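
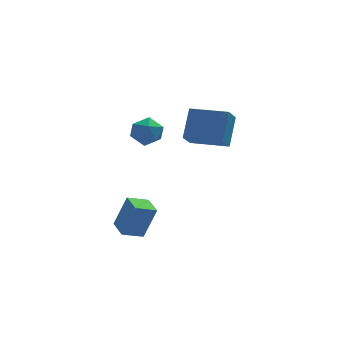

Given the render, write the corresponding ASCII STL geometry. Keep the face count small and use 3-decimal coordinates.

solid 
facet normal -0.878 0.476 -0.053
outer loop
vertex -1.142 -2.152 2.348
vertex -0.589 -0.969 3.809
vertex -0.601 -1.257 1.418
endloop
endfacet
facet normal -0.282 -0.604 -0.745
outer loop
vertex 1.269 -2.271 1.531
vertex -1.142 -2.152 2.348
vertex -0.601 -1.257 1.418
endloop
endfacet
facet normal -0.878 0.476 -0.053
outer loop
vertex -0.601 -1.257 1.418
vertex -0.589 -0.969 3.809
vertex -0.047 -0.074 2.879
endloop
endfacet
facet normal 0.387 0.639 -0.664
outer loop
vertex -0.047 -0.074 2.879
vertex 1.269 -2.271 1.531
vertex -0.601 -1.257 1.418
endloop
endfacet
facet normal -0.387 -0.640 0.664
outer loop
vertex -1.142 -2.152 2.348
vertex 1.281 -1.983 3.922
vertex -0.589 -0.969 3.809
endloop
endfacet
facet normal -0.282 -0.604 -0.746
outer loop
vertex 0.727 -3.166 2.461
vertex -1.142 -2.152 2.348
vertex 1.269 -2.271 1.531
endloop
endfacet
facet normal -0.387 -0.639 0.664
outer loop
vertex 0.727 -3.166 2.461
vertex 1.281 -1.983 3.922
vertex -1.142 -2.152 2.348
endloop
endfacet
facet normal 0.282 0.604 0.746
outer loop
vertex -0.589 -0.969 3.809
vertex 1.281 -1.983 3.922
vertex -0.047 -0.074 2.879
endloop
endfacet
facet normal 0.387 0.639 -0.664
outer loop
vertex 1.822 -1.088 2.992
vertex 1.269 -2.271 1.531
vertex -0.047 -0.074 2.879
endloop
endfacet
facet normal 0.283 0.604 0.745
outer loop
vertex -0.047 -0.074 2.879
vertex 1.281 -1.983 3.922
vertex 1.822 -1.088 2.992
endloop
endfacet
facet normal 0.878 -0.476 0.053
outer loop
vertex 1.822 -1.088 2.992
vertex 0.727 -3.166 2.461
vertex 1.269 -2.271 1.531
endloop
endfacet
facet normal 0.878 -0.476 0.053
outer loop
vertex 1.281 -1.983 3.922
vertex 0.727 -3.166 2.461
vertex 1.822 -1.088 2.992
endloop
endfacet
facet normal -0.912 -0.195 0.360
outer loop
vertex -3.837 -3.552 -1.777
vertex -4.079 -2.317 -1.722
vertex -4.56 -3.61 -3.641
endloop
endfacet
facet normal 0.192 -0.980 -0.044
outer loop
vertex -3.401 -3.363 -4.098
vertex -3.837 -3.552 -1.777
vertex -4.56 -3.61 -3.641
endloop
endfacet
facet normal -0.913 -0.194 0.360
outer loop
vertex -4.56 -3.61 -3.641
vertex -4.079 -2.317 -1.722
vertex -4.801 -2.375 -3.586
endloop
endfacet
facet normal -0.361 -0.029 -0.932
outer loop
vertex -4.801 -2.375 -3.586
vertex -3.401 -3.363 -4.098
vertex -4.56 -3.61 -3.641
endloop
endfacet
facet normal 0.361 0.029 0.932
outer loop
vertex -3.837 -3.552 -1.777
vertex -2.92 -2.07 -2.179
vertex -4.079 -2.317 -1.722
endloop
endfacet
facet normal 0.192 -0.980 -0.044
outer loop
vertex -2.679 -3.305 -2.234
vertex -3.837 -3.552 -1.777
vertex -3.401 -3.363 -4.098
endloop
endfacet
facet normal 0.362 0.029 0.932
outer loop
vertex -2.679 -3.305 -2.234
vertex -2.92 -2.07 -2.179
vertex -3.837 -3.552 -1.777
endloop
endfacet
facet normal -0.192 0.980 0.044
outer loop
vertex -4.079 -2.317 -1.722
vertex -2.92 -2.07 -2.179
vertex -4.801 -2.375 -3.586
endloop
endfacet
facet normal -0.362 -0.029 -0.932
outer loop
vertex -3.643 -2.128 -4.043
vertex -3.401 -3.363 -4.098
vertex -4.801 -2.375 -3.586
endloop
endfacet
facet normal -0.192 0.980 0.044
outer loop
vertex -4.801 -2.375 -3.586
vertex -2.92 -2.07 -2.179
vertex -3.643 -2.128 -4.043
endloop
endfacet
facet normal 0.913 0.195 -0.360
outer loop
vertex -3.643 -2.128 -4.043
vertex -2.679 -3.305 -2.234
vertex -3.401 -3.363 -4.098
endloop
endfacet
facet normal 0.913 0.194 -0.360
outer loop
vertex -2.92 -2.07 -2.179
vertex -2.679 -3.305 -2.234
vertex -3.643 -2.128 -4.043
endloop
endfacet
facet normal -0.844 0.503 0.189
outer loop
vertex -4.0 -3.168 3.334
vertex -3.889 -3.333 4.27
vertex -3.51 -2.548 3.874
endloop
endfacet
facet normal -0.521 0.756 -0.396
outer loop
vertex -4.0 -3.168 3.334
vertex -3.51 -2.548 3.874
vertex -3.19 -2.783 3.004
endloop
endfacet
facet normal -0.456 0.220 -0.862
outer loop
vertex -4.0 -3.168 3.334
vertex -3.19 -2.783 3.004
vertex -3.37 -3.712 2.862
endloop
endfacet
facet normal -0.739 -0.364 -0.567
outer loop
vertex -4.0 -3.168 3.334
vertex -3.37 -3.712 2.862
vertex -3.803 -4.051 3.645
endloop
endfacet
facet normal -0.978 -0.189 0.083
outer loop
vertex -4.0 -3.168 3.334
vertex -3.803 -4.051 3.645
vertex -3.889 -3.333 4.27
endloop
endfacet
facet normal 0.135 0.968 -0.212
outer loop
vertex -3.19 -2.783 3.004
vertex -3.51 -2.548 3.874
vertex -2.577 -2.709 3.735
endloop
endfacet
facet normal -0.388 0.558 0.734
outer loop
vertex -3.51 -2.548 3.874
vertex -3.889 -3.333 4.27
vertex -3.01 -3.048 4.518
endloop
endfacet
facet normal -0.604 -0.563 0.564
outer loop
vertex -3.889 -3.333 4.27
vertex -3.803 -4.051 3.645
vertex -3.19 -3.977 4.376
endloop
endfacet
facet normal -0.218 -0.846 -0.487
outer loop
vertex -3.803 -4.051 3.645
vertex -3.37 -3.712 2.862
vertex -2.87 -4.212 3.506
endloop
endfacet
facet normal 0.240 0.101 -0.966
outer loop
vertex -3.37 -3.712 2.862
vertex -3.19 -2.783 3.004
vertex -2.491 -3.427 3.11
endloop
endfacet
facet normal 0.739 0.364 0.567
outer loop
vertex -2.38 -3.592 4.046
vertex -2.577 -2.709 3.735
vertex -3.01 -3.048 4.518
endloop
endfacet
facet normal 0.456 -0.220 0.862
outer loop
vertex -2.38 -3.592 4.046
vertex -3.01 -3.048 4.518
vertex -3.19 -3.977 4.376
endloop
endfacet
facet normal 0.521 -0.756 0.396
outer loop
vertex -2.38 -3.592 4.046
vertex -3.19 -3.977 4.376
vertex -2.87 -4.212 3.506
endloop
endfacet
facet normal 0.844 -0.503 -0.189
outer loop
vertex -2.38 -3.592 4.046
vertex -2.87 -4.212 3.506
vertex -2.491 -3.427 3.11
endloop
endfacet
facet normal 0.978 0.189 -0.083
outer loop
vertex -2.38 -3.592 4.046
vertex -2.491 -3.427 3.11
vertex -2.577 -2.709 3.735
endloop
endfacet
facet normal 0.218 0.846 0.487
outer loop
vertex -3.01 -3.048 4.518
vertex -2.577 -2.709 3.735
vertex -3.51 -2.548 3.874
endloop
endfacet
facet normal -0.240 -0.101 0.966
outer loop
vertex -3.19 -3.977 4.376
vertex -3.01 -3.048 4.518
vertex -3.889 -3.333 4.27
endloop
endfacet
facet normal -0.135 -0.968 0.212
outer loop
vertex -2.87 -4.212 3.506
vertex -3.19 -3.977 4.376
vertex -3.803 -4.051 3.645
endloop
endfacet
facet normal 0.388 -0.558 -0.734
outer loop
vertex -2.491 -3.427 3.11
vertex -2.87 -4.212 3.506
vertex -3.37 -3.712 2.862
endloop
endfacet
facet normal 0.604 0.563 -0.564
outer loop
vertex -2.577 -2.709 3.735
vertex -2.491 -3.427 3.11
vertex -3.19 -2.783 3.004
endloop
endfacet

endsolid


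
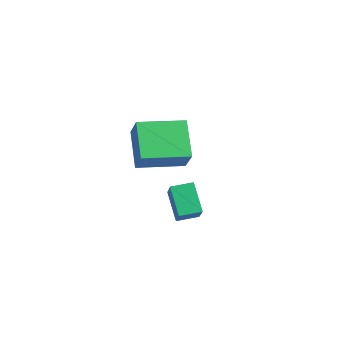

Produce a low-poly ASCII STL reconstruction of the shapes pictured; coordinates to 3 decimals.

solid 
facet normal -0.701 0.203 0.684
outer loop
vertex -0.56 0.947 -0.376
vertex -0.249 1.711 -0.284
vertex -1.361 1.388 -1.328
endloop
endfacet
facet normal -0.375 -0.920 -0.110
outer loop
vertex -0.471 1.129 -2.196
vertex -0.56 0.947 -0.376
vertex -1.361 1.388 -1.328
endloop
endfacet
facet normal -0.701 0.203 0.684
outer loop
vertex -1.361 1.388 -1.328
vertex -0.249 1.711 -0.284
vertex -1.05 2.152 -1.236
endloop
endfacet
facet normal -0.607 0.334 -0.722
outer loop
vertex -1.05 2.152 -1.236
vertex -0.471 1.129 -2.196
vertex -1.361 1.388 -1.328
endloop
endfacet
facet normal 0.607 -0.334 0.722
outer loop
vertex -0.56 0.947 -0.376
vertex 0.641 1.452 -1.152
vertex -0.249 1.711 -0.284
endloop
endfacet
facet normal -0.375 -0.920 -0.110
outer loop
vertex 0.33 0.688 -1.244
vertex -0.56 0.947 -0.376
vertex -0.471 1.129 -2.196
endloop
endfacet
facet normal 0.607 -0.334 0.722
outer loop
vertex 0.33 0.688 -1.244
vertex 0.641 1.452 -1.152
vertex -0.56 0.947 -0.376
endloop
endfacet
facet normal 0.375 0.920 0.110
outer loop
vertex -0.249 1.711 -0.284
vertex 0.641 1.452 -1.152
vertex -1.05 2.152 -1.236
endloop
endfacet
facet normal -0.607 0.334 -0.722
outer loop
vertex -0.16 1.893 -2.104
vertex -0.471 1.129 -2.196
vertex -1.05 2.152 -1.236
endloop
endfacet
facet normal 0.375 0.920 0.110
outer loop
vertex -1.05 2.152 -1.236
vertex 0.641 1.452 -1.152
vertex -0.16 1.893 -2.104
endloop
endfacet
facet normal 0.701 -0.203 -0.684
outer loop
vertex -0.16 1.893 -2.104
vertex 0.33 0.688 -1.244
vertex -0.471 1.129 -2.196
endloop
endfacet
facet normal 0.701 -0.203 -0.684
outer loop
vertex 0.641 1.452 -1.152
vertex 0.33 0.688 -1.244
vertex -0.16 1.893 -2.104
endloop
endfacet
facet normal -0.717 0.367 0.593
outer loop
vertex -4.573 2.251 0.221
vertex -3.827 3.948 0.071
vertex -5.298 2.48 -0.797
endloop
endfacet
facet normal -0.401 -0.912 0.080
outer loop
vertex -4.073 1.852 -1.811
vertex -4.573 2.251 0.221
vertex -5.298 2.48 -0.797
endloop
endfacet
facet normal -0.717 0.367 0.593
outer loop
vertex -5.298 2.48 -0.797
vertex -3.827 3.948 0.071
vertex -4.551 4.177 -0.946
endloop
endfacet
facet normal -0.570 0.181 -0.801
outer loop
vertex -4.551 4.177 -0.946
vertex -4.073 1.852 -1.811
vertex -5.298 2.48 -0.797
endloop
endfacet
facet normal 0.571 -0.180 0.801
outer loop
vertex -4.573 2.251 0.221
vertex -2.602 3.32 -0.943
vertex -3.827 3.948 0.071
endloop
endfacet
facet normal -0.401 -0.912 0.080
outer loop
vertex -3.349 1.623 -0.794
vertex -4.573 2.251 0.221
vertex -4.073 1.852 -1.811
endloop
endfacet
facet normal 0.571 -0.181 0.801
outer loop
vertex -3.349 1.623 -0.794
vertex -2.602 3.32 -0.943
vertex -4.573 2.251 0.221
endloop
endfacet
facet normal 0.401 0.912 -0.080
outer loop
vertex -3.827 3.948 0.071
vertex -2.602 3.32 -0.943
vertex -4.551 4.177 -0.946
endloop
endfacet
facet normal -0.571 0.180 -0.801
outer loop
vertex -3.327 3.549 -1.961
vertex -4.073 1.852 -1.811
vertex -4.551 4.177 -0.946
endloop
endfacet
facet normal 0.401 0.912 -0.081
outer loop
vertex -4.551 4.177 -0.946
vertex -2.602 3.32 -0.943
vertex -3.327 3.549 -1.961
endloop
endfacet
facet normal 0.717 -0.367 -0.593
outer loop
vertex -3.327 3.549 -1.961
vertex -3.349 1.623 -0.794
vertex -4.073 1.852 -1.811
endloop
endfacet
facet normal 0.717 -0.367 -0.593
outer loop
vertex -2.602 3.32 -0.943
vertex -3.349 1.623 -0.794
vertex -3.327 3.549 -1.961
endloop
endfacet

endsolid


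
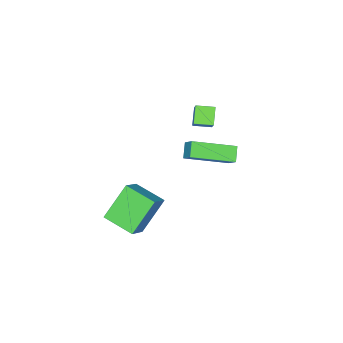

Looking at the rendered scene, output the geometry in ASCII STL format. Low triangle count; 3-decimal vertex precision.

solid 
facet normal -0.658 0.682 -0.320
outer loop
vertex -2.745 1.649 1.117
vertex -2.489 2.182 1.727
vertex -2.179 1.957 0.61
endloop
endfacet
facet normal -0.302 -0.627 -0.718
outer loop
vertex -0.771 0.498 1.293
vertex -2.745 1.649 1.117
vertex -2.179 1.957 0.61
endloop
endfacet
facet normal -0.658 0.682 -0.320
outer loop
vertex -2.179 1.957 0.61
vertex -2.489 2.182 1.727
vertex -1.923 2.49 1.22
endloop
endfacet
facet normal 0.690 0.376 -0.618
outer loop
vertex -1.923 2.49 1.22
vertex -0.771 0.498 1.293
vertex -2.179 1.957 0.61
endloop
endfacet
facet normal -0.690 -0.376 0.618
outer loop
vertex -2.745 1.649 1.117
vertex -1.081 0.723 2.41
vertex -2.489 2.182 1.727
endloop
endfacet
facet normal -0.302 -0.627 -0.718
outer loop
vertex -1.337 0.19 1.8
vertex -2.745 1.649 1.117
vertex -0.771 0.498 1.293
endloop
endfacet
facet normal -0.690 -0.376 0.618
outer loop
vertex -1.337 0.19 1.8
vertex -1.081 0.723 2.41
vertex -2.745 1.649 1.117
endloop
endfacet
facet normal 0.302 0.627 0.718
outer loop
vertex -2.489 2.182 1.727
vertex -1.081 0.723 2.41
vertex -1.923 2.49 1.22
endloop
endfacet
facet normal 0.690 0.376 -0.618
outer loop
vertex -0.515 1.031 1.903
vertex -0.771 0.498 1.293
vertex -1.923 2.49 1.22
endloop
endfacet
facet normal 0.302 0.627 0.718
outer loop
vertex -1.923 2.49 1.22
vertex -1.081 0.723 2.41
vertex -0.515 1.031 1.903
endloop
endfacet
facet normal 0.658 -0.682 0.320
outer loop
vertex -0.515 1.031 1.903
vertex -1.337 0.19 1.8
vertex -0.771 0.498 1.293
endloop
endfacet
facet normal 0.658 -0.682 0.320
outer loop
vertex -1.081 0.723 2.41
vertex -1.337 0.19 1.8
vertex -0.515 1.031 1.903
endloop
endfacet
facet normal -0.538 -0.406 -0.739
outer loop
vertex -2.532 -0.151 3.165
vertex -2.987 0.575 3.098
vertex -1.922 0.174 2.542
endloop
endfacet
facet normal 0.530 -0.845 0.078
outer loop
vertex -0.873 0.965 3.982
vertex -2.532 -0.151 3.165
vertex -1.922 0.174 2.542
endloop
endfacet
facet normal -0.538 -0.406 -0.738
outer loop
vertex -1.922 0.174 2.542
vertex -2.987 0.575 3.098
vertex -2.378 0.9 2.475
endloop
endfacet
facet normal 0.655 0.350 -0.670
outer loop
vertex -2.378 0.9 2.475
vertex -0.873 0.965 3.982
vertex -1.922 0.174 2.542
endloop
endfacet
facet normal -0.656 -0.349 0.669
outer loop
vertex -2.532 -0.151 3.165
vertex -1.938 1.366 4.538
vertex -2.987 0.575 3.098
endloop
endfacet
facet normal 0.530 -0.844 0.077
outer loop
vertex -1.482 0.64 4.605
vertex -2.532 -0.151 3.165
vertex -0.873 0.965 3.982
endloop
endfacet
facet normal -0.655 -0.350 0.670
outer loop
vertex -1.482 0.64 4.605
vertex -1.938 1.366 4.538
vertex -2.532 -0.151 3.165
endloop
endfacet
facet normal -0.530 0.844 -0.078
outer loop
vertex -2.987 0.575 3.098
vertex -1.938 1.366 4.538
vertex -2.378 0.9 2.475
endloop
endfacet
facet normal 0.656 0.349 -0.670
outer loop
vertex -1.328 1.691 3.915
vertex -0.873 0.965 3.982
vertex -2.378 0.9 2.475
endloop
endfacet
facet normal -0.530 0.845 -0.078
outer loop
vertex -2.378 0.9 2.475
vertex -1.938 1.366 4.538
vertex -1.328 1.691 3.915
endloop
endfacet
facet normal 0.539 0.406 0.738
outer loop
vertex -1.328 1.691 3.915
vertex -1.482 0.64 4.605
vertex -0.873 0.965 3.982
endloop
endfacet
facet normal 0.538 0.406 0.739
outer loop
vertex -1.938 1.366 4.538
vertex -1.482 0.64 4.605
vertex -1.328 1.691 3.915
endloop
endfacet
facet normal -0.672 0.145 0.726
outer loop
vertex 2.948 0.136 2.285
vertex 2.923 1.602 1.969
vertex 1.948 -0.072 1.402
endloop
endfacet
facet normal 0.017 -0.977 0.211
outer loop
vertex 3.197 -0.342 0.051
vertex 2.948 0.136 2.285
vertex 1.948 -0.072 1.402
endloop
endfacet
facet normal -0.672 0.145 0.726
outer loop
vertex 1.948 -0.072 1.402
vertex 2.923 1.602 1.969
vertex 1.923 1.394 1.086
endloop
endfacet
facet normal -0.741 -0.154 -0.654
outer loop
vertex 1.923 1.394 1.086
vertex 3.197 -0.342 0.051
vertex 1.948 -0.072 1.402
endloop
endfacet
facet normal 0.741 0.154 0.654
outer loop
vertex 2.948 0.136 2.285
vertex 4.172 1.332 0.618
vertex 2.923 1.602 1.969
endloop
endfacet
facet normal 0.017 -0.977 0.211
outer loop
vertex 4.197 -0.134 0.934
vertex 2.948 0.136 2.285
vertex 3.197 -0.342 0.051
endloop
endfacet
facet normal 0.741 0.154 0.654
outer loop
vertex 4.197 -0.134 0.934
vertex 4.172 1.332 0.618
vertex 2.948 0.136 2.285
endloop
endfacet
facet normal -0.017 0.977 -0.211
outer loop
vertex 2.923 1.602 1.969
vertex 4.172 1.332 0.618
vertex 1.923 1.394 1.086
endloop
endfacet
facet normal -0.741 -0.154 -0.654
outer loop
vertex 3.172 1.124 -0.265
vertex 3.197 -0.342 0.051
vertex 1.923 1.394 1.086
endloop
endfacet
facet normal -0.017 0.977 -0.211
outer loop
vertex 1.923 1.394 1.086
vertex 4.172 1.332 0.618
vertex 3.172 1.124 -0.265
endloop
endfacet
facet normal 0.672 -0.145 -0.726
outer loop
vertex 3.172 1.124 -0.265
vertex 4.197 -0.134 0.934
vertex 3.197 -0.342 0.051
endloop
endfacet
facet normal 0.672 -0.145 -0.726
outer loop
vertex 4.172 1.332 0.618
vertex 4.197 -0.134 0.934
vertex 3.172 1.124 -0.265
endloop
endfacet

endsolid


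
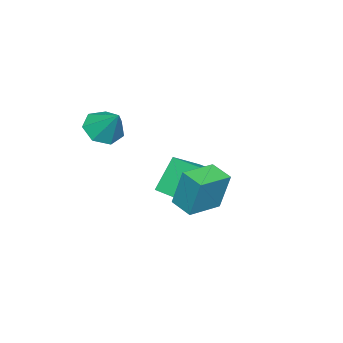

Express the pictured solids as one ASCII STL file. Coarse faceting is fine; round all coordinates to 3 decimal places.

solid 
facet normal -0.936 0.338 -0.092
outer loop
vertex 2.231 2.483 2.825
vertex 2.603 3.444 2.573
vertex 2.236 2.025 1.084
endloop
endfacet
facet normal -0.351 -0.906 0.237
outer loop
vertex 3.697 1.496 1.227
vertex 2.231 2.483 2.825
vertex 2.236 2.025 1.084
endloop
endfacet
facet normal -0.936 0.339 -0.092
outer loop
vertex 2.236 2.025 1.084
vertex 2.603 3.444 2.573
vertex 2.608 2.985 0.832
endloop
endfacet
facet normal 0.002 -0.255 -0.967
outer loop
vertex 2.608 2.985 0.832
vertex 3.697 1.496 1.227
vertex 2.236 2.025 1.084
endloop
endfacet
facet normal -0.002 0.255 0.967
outer loop
vertex 2.231 2.483 2.825
vertex 4.064 2.915 2.716
vertex 2.603 3.444 2.573
endloop
endfacet
facet normal -0.351 -0.906 0.238
outer loop
vertex 3.692 1.955 2.968
vertex 2.231 2.483 2.825
vertex 3.697 1.496 1.227
endloop
endfacet
facet normal -0.003 0.255 0.967
outer loop
vertex 3.692 1.955 2.968
vertex 4.064 2.915 2.716
vertex 2.231 2.483 2.825
endloop
endfacet
facet normal 0.351 0.906 -0.238
outer loop
vertex 2.603 3.444 2.573
vertex 4.064 2.915 2.716
vertex 2.608 2.985 0.832
endloop
endfacet
facet normal 0.003 -0.255 -0.967
outer loop
vertex 4.069 2.457 0.975
vertex 3.697 1.496 1.227
vertex 2.608 2.985 0.832
endloop
endfacet
facet normal 0.351 0.906 -0.237
outer loop
vertex 2.608 2.985 0.832
vertex 4.064 2.915 2.716
vertex 4.069 2.457 0.975
endloop
endfacet
facet normal 0.936 -0.338 0.092
outer loop
vertex 4.069 2.457 0.975
vertex 3.692 1.955 2.968
vertex 3.697 1.496 1.227
endloop
endfacet
facet normal 0.936 -0.339 0.092
outer loop
vertex 4.064 2.915 2.716
vertex 3.692 1.955 2.968
vertex 4.069 2.457 0.975
endloop
endfacet
facet normal -0.541 0.163 0.825
outer loop
vertex -0.901 -0.916 0.794
vertex -0.523 0.597 0.743
vertex -2.568 -0.538 -0.374
endloop
endfacet
facet normal -0.243 -0.970 0.033
outer loop
vertex -1.577 -0.837 -1.883
vertex -0.901 -0.916 0.794
vertex -2.568 -0.538 -0.374
endloop
endfacet
facet normal -0.541 0.163 0.825
outer loop
vertex -2.568 -0.538 -0.374
vertex -0.523 0.597 0.743
vertex -2.189 0.974 -0.425
endloop
endfacet
facet normal -0.805 0.183 -0.565
outer loop
vertex -2.189 0.974 -0.425
vertex -1.577 -0.837 -1.883
vertex -2.568 -0.538 -0.374
endloop
endfacet
facet normal 0.805 -0.182 0.565
outer loop
vertex -0.901 -0.916 0.794
vertex 0.468 0.298 -0.766
vertex -0.523 0.597 0.743
endloop
endfacet
facet normal -0.242 -0.970 0.033
outer loop
vertex 0.089 -1.214 -0.715
vertex -0.901 -0.916 0.794
vertex -1.577 -0.837 -1.883
endloop
endfacet
facet normal 0.805 -0.183 0.564
outer loop
vertex 0.089 -1.214 -0.715
vertex 0.468 0.298 -0.766
vertex -0.901 -0.916 0.794
endloop
endfacet
facet normal 0.242 0.970 -0.033
outer loop
vertex -0.523 0.597 0.743
vertex 0.468 0.298 -0.766
vertex -2.189 0.974 -0.425
endloop
endfacet
facet normal -0.805 0.182 -0.564
outer loop
vertex -1.199 0.676 -1.934
vertex -1.577 -0.837 -1.883
vertex -2.189 0.974 -0.425
endloop
endfacet
facet normal 0.243 0.970 -0.032
outer loop
vertex -2.189 0.974 -0.425
vertex 0.468 0.298 -0.766
vertex -1.199 0.676 -1.934
endloop
endfacet
facet normal 0.541 -0.163 -0.825
outer loop
vertex -1.199 0.676 -1.934
vertex 0.089 -1.214 -0.715
vertex -1.577 -0.837 -1.883
endloop
endfacet
facet normal 0.541 -0.163 -0.825
outer loop
vertex 0.468 0.298 -0.766
vertex 0.089 -1.214 -0.715
vertex -1.199 0.676 -1.934
endloop
endfacet
facet normal -0.282 -0.620 -0.732
outer loop
vertex 2.574 -3.096 3.647
vertex 1.891 -2.521 3.423
vertex 2.754 -2.538 3.105
endloop
endfacet
facet normal 0.955 -0.022 0.295
outer loop
vertex 2.574 -3.096 3.647
vertex 2.754 -2.538 3.105
vertex 2.329 -1.559 4.557
endloop
endfacet
facet normal -0.282 -0.621 -0.732
outer loop
vertex 2.754 -2.538 3.105
vertex 1.891 -2.521 3.423
vertex 2.285 -1.968 2.802
endloop
endfacet
facet normal 0.802 0.577 -0.155
outer loop
vertex 2.754 -2.538 3.105
vertex 2.285 -1.968 2.802
vertex 2.329 -1.559 4.557
endloop
endfacet
facet normal -0.282 -0.620 -0.732
outer loop
vertex 2.285 -1.968 2.802
vertex 1.891 -2.521 3.423
vertex 1.519 -1.814 2.967
endloop
endfacet
facet normal 0.144 0.963 -0.228
outer loop
vertex 2.285 -1.968 2.802
vertex 1.519 -1.814 2.967
vertex 2.329 -1.559 4.557
endloop
endfacet
facet normal -0.283 -0.621 -0.732
outer loop
vertex 1.519 -1.814 2.967
vertex 1.891 -2.521 3.423
vertex 1.034 -2.192 3.475
endloop
endfacet
facet normal -0.521 0.844 0.130
outer loop
vertex 1.519 -1.814 2.967
vertex 1.034 -2.192 3.475
vertex 2.329 -1.559 4.557
endloop
endfacet
facet normal -0.283 -0.620 -0.732
outer loop
vertex 1.034 -2.192 3.475
vertex 1.891 -2.521 3.423
vertex 1.194 -2.818 3.944
endloop
endfacet
facet normal -0.694 0.309 0.650
outer loop
vertex 1.034 -2.192 3.475
vertex 1.194 -2.818 3.944
vertex 2.329 -1.559 4.557
endloop
endfacet
facet normal -0.282 -0.621 -0.731
outer loop
vertex 1.194 -2.818 3.944
vertex 1.891 -2.521 3.423
vertex 1.879 -3.22 4.021
endloop
endfacet
facet normal -0.245 -0.237 0.940
outer loop
vertex 1.194 -2.818 3.944
vertex 1.879 -3.22 4.021
vertex 2.329 -1.559 4.557
endloop
endfacet
facet normal -0.283 -0.621 -0.731
outer loop
vertex 1.879 -3.22 4.021
vertex 1.891 -2.521 3.423
vertex 2.574 -3.096 3.647
endloop
endfacet
facet normal 0.490 -0.385 0.782
outer loop
vertex 1.879 -3.22 4.021
vertex 2.574 -3.096 3.647
vertex 2.329 -1.559 4.557
endloop
endfacet

endsolid


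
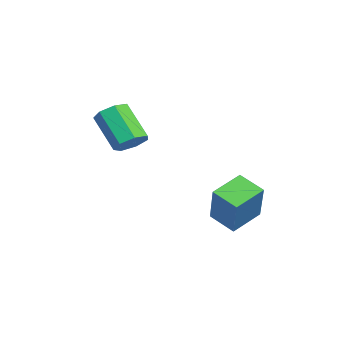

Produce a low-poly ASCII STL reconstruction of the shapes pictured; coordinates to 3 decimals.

solid 
facet normal -0.547 -0.025 -0.837
outer loop
vertex 0.17 2.397 -0.463
vertex -0.576 3.302 -0.002
vertex 0.797 3.134 -0.895
endloop
endfacet
facet normal 0.592 -0.718 -0.366
outer loop
vertex 1.776 3.178 0.602
vertex 0.17 2.397 -0.463
vertex 0.797 3.134 -0.895
endloop
endfacet
facet normal -0.547 -0.025 -0.837
outer loop
vertex 0.797 3.134 -0.895
vertex -0.576 3.302 -0.002
vertex 0.051 4.039 -0.434
endloop
endfacet
facet normal 0.592 0.695 -0.407
outer loop
vertex 0.051 4.039 -0.434
vertex 1.776 3.178 0.602
vertex 0.797 3.134 -0.895
endloop
endfacet
facet normal -0.592 -0.695 0.407
outer loop
vertex 0.17 2.397 -0.463
vertex 0.403 3.346 1.495
vertex -0.576 3.302 -0.002
endloop
endfacet
facet normal 0.592 -0.718 -0.366
outer loop
vertex 1.149 2.441 1.034
vertex 0.17 2.397 -0.463
vertex 1.776 3.178 0.602
endloop
endfacet
facet normal -0.592 -0.695 0.407
outer loop
vertex 1.149 2.441 1.034
vertex 0.403 3.346 1.495
vertex 0.17 2.397 -0.463
endloop
endfacet
facet normal -0.592 0.718 0.366
outer loop
vertex -0.576 3.302 -0.002
vertex 0.403 3.346 1.495
vertex 0.051 4.039 -0.434
endloop
endfacet
facet normal 0.592 0.695 -0.407
outer loop
vertex 1.03 4.083 1.063
vertex 1.776 3.178 0.602
vertex 0.051 4.039 -0.434
endloop
endfacet
facet normal -0.592 0.718 0.366
outer loop
vertex 0.051 4.039 -0.434
vertex 0.403 3.346 1.495
vertex 1.03 4.083 1.063
endloop
endfacet
facet normal 0.547 0.025 0.837
outer loop
vertex 1.03 4.083 1.063
vertex 1.149 2.441 1.034
vertex 1.776 3.178 0.602
endloop
endfacet
facet normal 0.547 0.025 0.837
outer loop
vertex 0.403 3.346 1.495
vertex 1.149 2.441 1.034
vertex 1.03 4.083 1.063
endloop
endfacet
facet normal 0.548 0.424 -0.721
outer loop
vertex -1.791 -0.054 2.39
vertex -2.28 -0.173 1.948
vertex -2.189 0.367 2.335
endloop
endfacet
facet normal 0.482 0.545 0.686
outer loop
vertex -1.791 -0.054 2.39
vertex -2.189 0.367 2.335
vertex -2.69 -0.748 3.573
endloop
endfacet
facet normal 0.482 0.545 0.686
outer loop
vertex -2.69 -0.748 3.573
vertex -2.189 0.367 2.335
vertex -3.088 -0.327 3.518
endloop
endfacet
facet normal -0.547 -0.423 0.722
outer loop
vertex -2.69 -0.748 3.573
vertex -3.088 -0.327 3.518
vertex -3.18 -0.867 3.132
endloop
endfacet
facet normal 0.549 0.424 -0.720
outer loop
vertex -2.189 0.367 2.335
vertex -2.28 -0.173 1.948
vertex -2.655 0.381 1.988
endloop
endfacet
facet normal -0.235 0.906 0.353
outer loop
vertex -2.189 0.367 2.335
vertex -2.655 0.381 1.988
vertex -3.088 -0.327 3.518
endloop
endfacet
facet normal -0.235 0.906 0.353
outer loop
vertex -3.088 -0.327 3.518
vertex -2.655 0.381 1.988
vertex -3.555 -0.313 3.171
endloop
endfacet
facet normal -0.549 -0.422 0.722
outer loop
vertex -3.088 -0.327 3.518
vertex -3.555 -0.313 3.171
vertex -3.18 -0.867 3.132
endloop
endfacet
facet normal 0.547 0.423 -0.722
outer loop
vertex -2.655 0.381 1.988
vertex -2.28 -0.173 1.948
vertex -2.84 -0.022 1.612
endloop
endfacet
facet normal -0.773 0.584 -0.246
outer loop
vertex -2.655 0.381 1.988
vertex -2.84 -0.022 1.612
vertex -3.555 -0.313 3.171
endloop
endfacet
facet normal -0.774 0.583 -0.246
outer loop
vertex -3.555 -0.313 3.171
vertex -2.84 -0.022 1.612
vertex -3.739 -0.716 2.795
endloop
endfacet
facet normal -0.549 -0.422 0.721
outer loop
vertex -3.555 -0.313 3.171
vertex -3.739 -0.716 2.795
vertex -3.18 -0.867 3.132
endloop
endfacet
facet normal 0.547 0.423 -0.722
outer loop
vertex -2.84 -0.022 1.612
vertex -2.28 -0.173 1.948
vertex -2.603 -0.539 1.489
endloop
endfacet
facet normal -0.730 -0.178 -0.659
outer loop
vertex -2.84 -0.022 1.612
vertex -2.603 -0.539 1.489
vertex -3.739 -0.716 2.795
endloop
endfacet
facet normal -0.730 -0.178 -0.659
outer loop
vertex -3.739 -0.716 2.795
vertex -2.603 -0.539 1.489
vertex -3.502 -1.233 2.672
endloop
endfacet
facet normal -0.549 -0.423 0.721
outer loop
vertex -3.739 -0.716 2.795
vertex -3.502 -1.233 2.672
vertex -3.18 -0.867 3.132
endloop
endfacet
facet normal 0.548 0.422 -0.722
outer loop
vertex -2.603 -0.539 1.489
vertex -2.28 -0.173 1.948
vertex -2.123 -0.78 1.712
endloop
endfacet
facet normal -0.137 -0.806 -0.576
outer loop
vertex -2.603 -0.539 1.489
vertex -2.123 -0.78 1.712
vertex -3.502 -1.233 2.672
endloop
endfacet
facet normal -0.137 -0.806 -0.576
outer loop
vertex -3.502 -1.233 2.672
vertex -2.123 -0.78 1.712
vertex -3.022 -1.474 2.895
endloop
endfacet
facet normal -0.548 -0.424 0.721
outer loop
vertex -3.502 -1.233 2.672
vertex -3.022 -1.474 2.895
vertex -3.18 -0.867 3.132
endloop
endfacet
facet normal 0.549 0.422 -0.721
outer loop
vertex -2.123 -0.78 1.712
vertex -2.28 -0.173 1.948
vertex -1.762 -0.564 2.113
endloop
endfacet
facet normal 0.560 -0.826 -0.059
outer loop
vertex -2.123 -0.78 1.712
vertex -1.762 -0.564 2.113
vertex -3.022 -1.474 2.895
endloop
endfacet
facet normal 0.560 -0.826 -0.059
outer loop
vertex -3.022 -1.474 2.895
vertex -1.762 -0.564 2.113
vertex -2.661 -1.258 3.296
endloop
endfacet
facet normal -0.547 -0.424 0.721
outer loop
vertex -3.022 -1.474 2.895
vertex -2.661 -1.258 3.296
vertex -3.18 -0.867 3.132
endloop
endfacet
facet normal 0.549 0.423 -0.721
outer loop
vertex -1.762 -0.564 2.113
vertex -2.28 -0.173 1.948
vertex -1.791 -0.054 2.39
endloop
endfacet
facet normal 0.835 -0.225 0.502
outer loop
vertex -1.762 -0.564 2.113
vertex -1.791 -0.054 2.39
vertex -2.661 -1.258 3.296
endloop
endfacet
facet normal 0.835 -0.225 0.502
outer loop
vertex -2.661 -1.258 3.296
vertex -1.791 -0.054 2.39
vertex -2.69 -0.748 3.573
endloop
endfacet
facet normal -0.547 -0.423 0.722
outer loop
vertex -2.661 -1.258 3.296
vertex -2.69 -0.748 3.573
vertex -3.18 -0.867 3.132
endloop
endfacet

endsolid


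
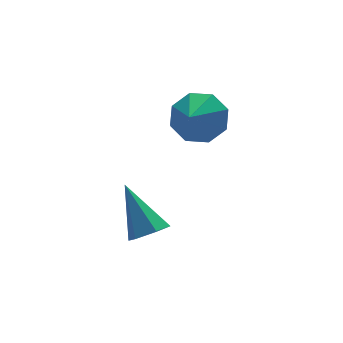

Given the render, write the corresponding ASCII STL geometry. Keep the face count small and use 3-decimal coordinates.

solid 
facet normal 0.092 -0.685 -0.722
outer loop
vertex 0.927 -3.851 -0.555
vertex 0.283 -4.152 -0.351
vertex 0.296 -3.615 -0.859
endloop
endfacet
facet normal 0.462 0.829 -0.315
outer loop
vertex 0.927 -3.851 -0.555
vertex 0.296 -3.615 -0.859
vertex 0.097 -2.748 1.131
endloop
endfacet
facet normal 0.090 -0.686 -0.722
outer loop
vertex 0.296 -3.615 -0.859
vertex 0.283 -4.152 -0.351
vertex -0.349 -3.916 -0.654
endloop
endfacet
facet normal -0.488 0.781 -0.389
outer loop
vertex 0.296 -3.615 -0.859
vertex -0.349 -3.916 -0.654
vertex 0.097 -2.748 1.131
endloop
endfacet
facet normal 0.090 -0.685 -0.722
outer loop
vertex -0.349 -3.916 -0.654
vertex 0.283 -4.152 -0.351
vertex -0.361 -4.453 -0.146
endloop
endfacet
facet normal -0.977 0.156 0.142
outer loop
vertex -0.349 -3.916 -0.654
vertex -0.361 -4.453 -0.146
vertex 0.097 -2.748 1.131
endloop
endfacet
facet normal 0.090 -0.686 -0.722
outer loop
vertex -0.361 -4.453 -0.146
vertex 0.283 -4.152 -0.351
vertex 0.271 -4.69 0.158
endloop
endfacet
facet normal -0.516 -0.420 0.746
outer loop
vertex -0.361 -4.453 -0.146
vertex 0.271 -4.69 0.158
vertex 0.097 -2.748 1.131
endloop
endfacet
facet normal 0.090 -0.686 -0.722
outer loop
vertex 0.271 -4.69 0.158
vertex 0.283 -4.152 -0.351
vertex 0.915 -4.389 -0.047
endloop
endfacet
facet normal 0.435 -0.372 0.820
outer loop
vertex 0.271 -4.69 0.158
vertex 0.915 -4.389 -0.047
vertex 0.097 -2.748 1.131
endloop
endfacet
facet normal 0.091 -0.685 -0.723
outer loop
vertex 0.915 -4.389 -0.047
vertex 0.283 -4.152 -0.351
vertex 0.927 -3.851 -0.555
endloop
endfacet
facet normal 0.923 0.253 0.289
outer loop
vertex 0.915 -4.389 -0.047
vertex 0.927 -3.851 -0.555
vertex 0.097 -2.748 1.131
endloop
endfacet
facet normal 0.585 0.564 -0.583
outer loop
vertex 4.899 0.238 2.029
vertex 4.257 0.022 1.175
vertex 4.282 0.793 1.946
endloop
endfacet
facet normal -0.091 0.047 0.995
outer loop
vertex 4.899 0.238 2.029
vertex 4.282 0.793 1.946
vertex 3.483 -0.722 1.945
endloop
endfacet
facet normal 0.585 0.564 -0.583
outer loop
vertex 4.282 0.793 1.946
vertex 4.257 0.022 1.175
vertex 3.65 0.896 1.411
endloop
endfacet
facet normal -0.585 0.308 0.750
outer loop
vertex 4.282 0.793 1.946
vertex 3.65 0.896 1.411
vertex 3.483 -0.722 1.945
endloop
endfacet
facet normal 0.585 0.564 -0.583
outer loop
vertex 3.65 0.896 1.411
vertex 4.257 0.022 1.175
vertex 3.373 0.488 0.738
endloop
endfacet
facet normal -0.943 0.188 0.274
outer loop
vertex 3.65 0.896 1.411
vertex 3.373 0.488 0.738
vertex 3.483 -0.722 1.945
endloop
endfacet
facet normal 0.585 0.563 -0.583
outer loop
vertex 3.373 0.488 0.738
vertex 4.257 0.022 1.175
vertex 3.614 -0.194 0.321
endloop
endfacet
facet normal -0.957 -0.243 -0.156
outer loop
vertex 3.373 0.488 0.738
vertex 3.614 -0.194 0.321
vertex 3.483 -0.722 1.945
endloop
endfacet
facet normal 0.586 0.563 -0.583
outer loop
vertex 3.614 -0.194 0.321
vertex 4.257 0.022 1.175
vertex 4.231 -0.749 0.405
endloop
endfacet
facet normal -0.619 -0.731 -0.288
outer loop
vertex 3.614 -0.194 0.321
vertex 4.231 -0.749 0.405
vertex 3.483 -0.722 1.945
endloop
endfacet
facet normal 0.586 0.563 -0.583
outer loop
vertex 4.231 -0.749 0.405
vertex 4.257 0.022 1.175
vertex 4.863 -0.853 0.94
endloop
endfacet
facet normal -0.126 -0.991 -0.044
outer loop
vertex 4.231 -0.749 0.405
vertex 4.863 -0.853 0.94
vertex 3.483 -0.722 1.945
endloop
endfacet
facet normal 0.586 0.563 -0.583
outer loop
vertex 4.863 -0.853 0.94
vertex 4.257 0.022 1.175
vertex 5.14 -0.444 1.613
endloop
endfacet
facet normal 0.233 -0.871 0.433
outer loop
vertex 4.863 -0.853 0.94
vertex 5.14 -0.444 1.613
vertex 3.483 -0.722 1.945
endloop
endfacet
facet normal 0.586 0.563 -0.583
outer loop
vertex 5.14 -0.444 1.613
vertex 4.257 0.022 1.175
vertex 4.899 0.238 2.029
endloop
endfacet
facet normal 0.247 -0.440 0.864
outer loop
vertex 5.14 -0.444 1.613
vertex 4.899 0.238 2.029
vertex 3.483 -0.722 1.945
endloop
endfacet

endsolid


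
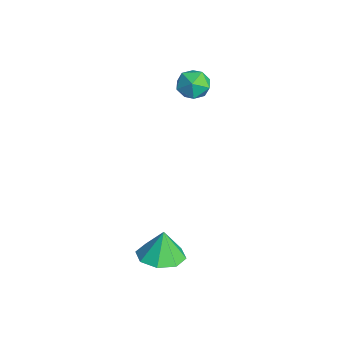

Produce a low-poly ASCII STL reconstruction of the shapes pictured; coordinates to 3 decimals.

solid 
facet normal 0.155 -0.140 -0.978
outer loop
vertex 3.489 -3.587 -2.587
vertex 2.627 -3.188 -2.781
vertex 3.533 -2.853 -2.685
endloop
endfacet
facet normal 0.711 0.051 0.702
outer loop
vertex 3.489 -3.587 -2.587
vertex 3.533 -2.853 -2.685
vertex 2.433 -3.012 -1.559
endloop
endfacet
facet normal 0.156 -0.140 -0.978
outer loop
vertex 3.533 -2.853 -2.685
vertex 2.627 -3.188 -2.781
vertex 3.045 -2.314 -2.84
endloop
endfacet
facet normal 0.509 0.630 0.586
outer loop
vertex 3.533 -2.853 -2.685
vertex 3.045 -2.314 -2.84
vertex 2.433 -3.012 -1.559
endloop
endfacet
facet normal 0.155 -0.140 -0.978
outer loop
vertex 3.045 -2.314 -2.84
vertex 2.627 -3.188 -2.781
vertex 2.313 -2.288 -2.96
endloop
endfacet
facet normal -0.044 0.886 0.462
outer loop
vertex 3.045 -2.314 -2.84
vertex 2.313 -2.288 -2.96
vertex 2.433 -3.012 -1.559
endloop
endfacet
facet normal 0.156 -0.140 -0.978
outer loop
vertex 2.313 -2.288 -2.96
vertex 2.627 -3.188 -2.781
vertex 1.765 -2.788 -2.976
endloop
endfacet
facet normal -0.624 0.671 0.400
outer loop
vertex 2.313 -2.288 -2.96
vertex 1.765 -2.788 -2.976
vertex 2.433 -3.012 -1.559
endloop
endfacet
facet normal 0.156 -0.141 -0.978
outer loop
vertex 1.765 -2.788 -2.976
vertex 2.627 -3.188 -2.781
vertex 1.722 -3.523 -2.877
endloop
endfacet
facet normal -0.892 0.111 0.438
outer loop
vertex 1.765 -2.788 -2.976
vertex 1.722 -3.523 -2.877
vertex 2.433 -3.012 -1.559
endloop
endfacet
facet normal 0.156 -0.141 -0.978
outer loop
vertex 1.722 -3.523 -2.877
vertex 2.627 -3.188 -2.781
vertex 2.209 -4.061 -2.722
endloop
endfacet
facet normal -0.691 -0.466 0.553
outer loop
vertex 1.722 -3.523 -2.877
vertex 2.209 -4.061 -2.722
vertex 2.433 -3.012 -1.559
endloop
endfacet
facet normal 0.155 -0.140 -0.978
outer loop
vertex 2.209 -4.061 -2.722
vertex 2.627 -3.188 -2.781
vertex 2.941 -4.088 -2.602
endloop
endfacet
facet normal -0.138 -0.722 0.678
outer loop
vertex 2.209 -4.061 -2.722
vertex 2.941 -4.088 -2.602
vertex 2.433 -3.012 -1.559
endloop
endfacet
facet normal 0.155 -0.140 -0.978
outer loop
vertex 2.941 -4.088 -2.602
vertex 2.627 -3.188 -2.781
vertex 3.489 -3.587 -2.587
endloop
endfacet
facet normal 0.443 -0.507 0.739
outer loop
vertex 2.941 -4.088 -2.602
vertex 3.489 -3.587 -2.587
vertex 2.433 -3.012 -1.559
endloop
endfacet
facet normal 0.210 0.879 0.428
outer loop
vertex -2.301 0.29 2.717
vertex -2.146 -0.078 3.397
vertex -1.569 0.04 2.872
endloop
endfacet
facet normal 0.362 0.893 -0.269
outer loop
vertex -2.301 0.29 2.717
vertex -1.569 0.04 2.872
vertex -1.873 -0.054 2.151
endloop
endfacet
facet normal -0.235 0.742 -0.628
outer loop
vertex -2.301 0.29 2.717
vertex -1.873 -0.054 2.151
vertex -2.638 -0.23 2.229
endloop
endfacet
facet normal -0.758 0.635 -0.153
outer loop
vertex -2.301 0.29 2.717
vertex -2.638 -0.23 2.229
vertex -2.806 -0.245 2.999
endloop
endfacet
facet normal -0.483 0.719 0.499
outer loop
vertex -2.301 0.29 2.717
vertex -2.806 -0.245 2.999
vertex -2.146 -0.078 3.397
endloop
endfacet
facet normal 0.836 0.375 -0.401
outer loop
vertex -1.873 -0.054 2.151
vertex -1.569 0.04 2.872
vertex -1.454 -0.635 2.481
endloop
endfacet
facet normal 0.589 0.354 0.727
outer loop
vertex -1.569 0.04 2.872
vertex -2.146 -0.078 3.397
vertex -1.622 -0.65 3.251
endloop
endfacet
facet normal -0.532 0.095 0.842
outer loop
vertex -2.146 -0.078 3.397
vertex -2.806 -0.245 2.999
vertex -2.387 -0.826 3.329
endloop
endfacet
facet normal -0.976 -0.042 -0.214
outer loop
vertex -2.806 -0.245 2.999
vertex -2.638 -0.23 2.229
vertex -2.691 -0.92 2.608
endloop
endfacet
facet normal -0.130 0.131 -0.983
outer loop
vertex -2.638 -0.23 2.229
vertex -1.873 -0.054 2.151
vertex -2.114 -0.802 2.083
endloop
endfacet
facet normal 0.758 -0.635 0.153
outer loop
vertex -1.959 -1.17 2.763
vertex -1.454 -0.635 2.481
vertex -1.622 -0.65 3.251
endloop
endfacet
facet normal 0.235 -0.742 0.628
outer loop
vertex -1.959 -1.17 2.763
vertex -1.622 -0.65 3.251
vertex -2.387 -0.826 3.329
endloop
endfacet
facet normal -0.362 -0.893 0.269
outer loop
vertex -1.959 -1.17 2.763
vertex -2.387 -0.826 3.329
vertex -2.691 -0.92 2.608
endloop
endfacet
facet normal -0.210 -0.879 -0.428
outer loop
vertex -1.959 -1.17 2.763
vertex -2.691 -0.92 2.608
vertex -2.114 -0.802 2.083
endloop
endfacet
facet normal 0.483 -0.719 -0.499
outer loop
vertex -1.959 -1.17 2.763
vertex -2.114 -0.802 2.083
vertex -1.454 -0.635 2.481
endloop
endfacet
facet normal 0.976 0.042 0.214
outer loop
vertex -1.622 -0.65 3.251
vertex -1.454 -0.635 2.481
vertex -1.569 0.04 2.872
endloop
endfacet
facet normal 0.130 -0.131 0.983
outer loop
vertex -2.387 -0.826 3.329
vertex -1.622 -0.65 3.251
vertex -2.146 -0.078 3.397
endloop
endfacet
facet normal -0.836 -0.375 0.401
outer loop
vertex -2.691 -0.92 2.608
vertex -2.387 -0.826 3.329
vertex -2.806 -0.245 2.999
endloop
endfacet
facet normal -0.589 -0.354 -0.727
outer loop
vertex -2.114 -0.802 2.083
vertex -2.691 -0.92 2.608
vertex -2.638 -0.23 2.229
endloop
endfacet
facet normal 0.532 -0.095 -0.842
outer loop
vertex -1.454 -0.635 2.481
vertex -2.114 -0.802 2.083
vertex -1.873 -0.054 2.151
endloop
endfacet

endsolid


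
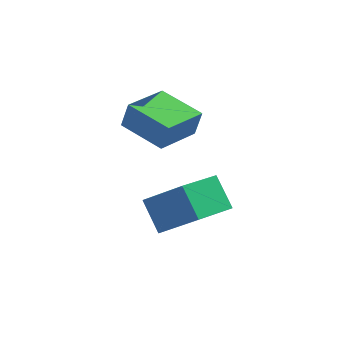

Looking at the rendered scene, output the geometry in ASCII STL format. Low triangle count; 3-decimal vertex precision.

solid 
facet normal -0.387 0.627 0.676
outer loop
vertex 2.297 -0.549 -2.635
vertex 3.219 0.543 -3.12
vertex 1.212 -0.096 -3.675
endloop
endfacet
facet normal -0.610 -0.724 0.321
outer loop
vertex 1.661 -0.823 -4.46
vertex 2.297 -0.549 -2.635
vertex 1.212 -0.096 -3.675
endloop
endfacet
facet normal -0.387 0.627 0.676
outer loop
vertex 1.212 -0.096 -3.675
vertex 3.219 0.543 -3.12
vertex 2.134 0.997 -4.161
endloop
endfacet
facet normal -0.691 0.288 -0.663
outer loop
vertex 2.134 0.997 -4.161
vertex 1.661 -0.823 -4.46
vertex 1.212 -0.096 -3.675
endloop
endfacet
facet normal 0.691 -0.289 0.663
outer loop
vertex 2.297 -0.549 -2.635
vertex 3.668 -0.184 -3.905
vertex 3.219 0.543 -3.12
endloop
endfacet
facet normal -0.611 -0.723 0.322
outer loop
vertex 2.746 -1.277 -3.419
vertex 2.297 -0.549 -2.635
vertex 1.661 -0.823 -4.46
endloop
endfacet
facet normal 0.691 -0.288 0.663
outer loop
vertex 2.746 -1.277 -3.419
vertex 3.668 -0.184 -3.905
vertex 2.297 -0.549 -2.635
endloop
endfacet
facet normal 0.611 0.724 -0.321
outer loop
vertex 3.219 0.543 -3.12
vertex 3.668 -0.184 -3.905
vertex 2.134 0.997 -4.161
endloop
endfacet
facet normal -0.691 0.288 -0.663
outer loop
vertex 2.583 0.269 -4.945
vertex 1.661 -0.823 -4.46
vertex 2.134 0.997 -4.161
endloop
endfacet
facet normal 0.611 0.723 -0.322
outer loop
vertex 2.134 0.997 -4.161
vertex 3.668 -0.184 -3.905
vertex 2.583 0.269 -4.945
endloop
endfacet
facet normal 0.387 -0.627 -0.676
outer loop
vertex 2.583 0.269 -4.945
vertex 2.746 -1.277 -3.419
vertex 1.661 -0.823 -4.46
endloop
endfacet
facet normal 0.387 -0.627 -0.676
outer loop
vertex 3.668 -0.184 -3.905
vertex 2.746 -1.277 -3.419
vertex 2.583 0.269 -4.945
endloop
endfacet
facet normal -0.760 0.633 0.145
outer loop
vertex 0.749 2.209 -1.48
vertex 1.669 3.381 -1.778
vertex 0.543 2.155 -2.323
endloop
endfacet
facet normal -0.605 -0.772 0.197
outer loop
vertex 1.691 1.199 -2.542
vertex 0.749 2.209 -1.48
vertex 0.543 2.155 -2.323
endloop
endfacet
facet normal -0.760 0.634 0.145
outer loop
vertex 0.543 2.155 -2.323
vertex 1.669 3.381 -1.778
vertex 1.464 3.328 -2.622
endloop
endfacet
facet normal -0.236 -0.062 -0.970
outer loop
vertex 1.464 3.328 -2.622
vertex 1.691 1.199 -2.542
vertex 0.543 2.155 -2.323
endloop
endfacet
facet normal 0.236 0.061 0.970
outer loop
vertex 0.749 2.209 -1.48
vertex 2.817 2.425 -1.997
vertex 1.669 3.381 -1.778
endloop
endfacet
facet normal -0.606 -0.771 0.196
outer loop
vertex 1.896 1.252 -1.698
vertex 0.749 2.209 -1.48
vertex 1.691 1.199 -2.542
endloop
endfacet
facet normal 0.236 0.062 0.970
outer loop
vertex 1.896 1.252 -1.698
vertex 2.817 2.425 -1.997
vertex 0.749 2.209 -1.48
endloop
endfacet
facet normal 0.605 0.772 -0.195
outer loop
vertex 1.669 3.381 -1.778
vertex 2.817 2.425 -1.997
vertex 1.464 3.328 -2.622
endloop
endfacet
facet normal -0.236 -0.062 -0.970
outer loop
vertex 2.611 2.371 -2.84
vertex 1.691 1.199 -2.542
vertex 1.464 3.328 -2.622
endloop
endfacet
facet normal 0.606 0.771 -0.197
outer loop
vertex 1.464 3.328 -2.622
vertex 2.817 2.425 -1.997
vertex 2.611 2.371 -2.84
endloop
endfacet
facet normal 0.760 -0.633 -0.145
outer loop
vertex 2.611 2.371 -2.84
vertex 1.896 1.252 -1.698
vertex 1.691 1.199 -2.542
endloop
endfacet
facet normal 0.760 -0.634 -0.145
outer loop
vertex 2.817 2.425 -1.997
vertex 1.896 1.252 -1.698
vertex 2.611 2.371 -2.84
endloop
endfacet

endsolid


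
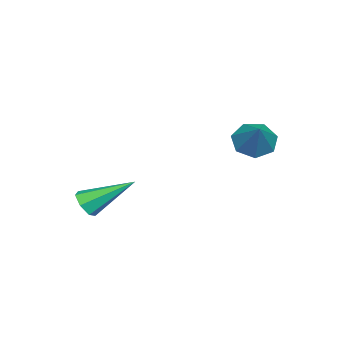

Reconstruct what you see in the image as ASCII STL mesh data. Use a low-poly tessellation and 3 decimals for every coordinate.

solid 
facet normal -0.686 -0.329 -0.649
outer loop
vertex -0.695 1.985 -2.408
vertex -1.283 2.47 -2.032
vertex -0.767 2.667 -2.678
endloop
endfacet
facet normal 0.948 -0.026 -0.318
outer loop
vertex -0.695 1.985 -2.408
vertex -0.767 2.667 -2.678
vertex -0.197 2.99 -1.008
endloop
endfacet
facet normal -0.686 -0.330 -0.649
outer loop
vertex -0.767 2.667 -2.678
vertex -1.283 2.47 -2.032
vertex -1.228 3.201 -2.462
endloop
endfacet
facet normal 0.634 0.689 -0.350
outer loop
vertex -0.767 2.667 -2.678
vertex -1.228 3.201 -2.462
vertex -0.197 2.99 -1.008
endloop
endfacet
facet normal -0.687 -0.329 -0.648
outer loop
vertex -1.228 3.201 -2.462
vertex -1.283 2.47 -2.032
vertex -1.73 3.184 -1.921
endloop
endfacet
facet normal 0.069 0.993 0.095
outer loop
vertex -1.228 3.201 -2.462
vertex -1.73 3.184 -1.921
vertex -0.197 2.99 -1.008
endloop
endfacet
facet normal -0.687 -0.330 -0.648
outer loop
vertex -1.73 3.184 -1.921
vertex -1.283 2.47 -2.032
vertex -1.895 2.63 -1.464
endloop
endfacet
facet normal -0.322 0.658 0.681
outer loop
vertex -1.73 3.184 -1.921
vertex -1.895 2.63 -1.464
vertex -0.197 2.99 -1.008
endloop
endfacet
facet normal -0.687 -0.329 -0.648
outer loop
vertex -1.895 2.63 -1.464
vertex -1.283 2.47 -2.032
vertex -1.599 1.954 -1.435
endloop
endfacet
facet normal -0.246 -0.066 0.967
outer loop
vertex -1.895 2.63 -1.464
vertex -1.599 1.954 -1.435
vertex -0.197 2.99 -1.008
endloop
endfacet
facet normal -0.686 -0.330 -0.648
outer loop
vertex -1.599 1.954 -1.435
vertex -1.283 2.47 -2.032
vertex -1.065 1.668 -1.855
endloop
endfacet
facet normal 0.242 -0.631 0.737
outer loop
vertex -1.599 1.954 -1.435
vertex -1.065 1.668 -1.855
vertex -0.197 2.99 -1.008
endloop
endfacet
facet normal -0.686 -0.330 -0.648
outer loop
vertex -1.065 1.668 -1.855
vertex -1.283 2.47 -2.032
vertex -0.695 1.985 -2.408
endloop
endfacet
facet normal 0.772 -0.613 0.165
outer loop
vertex -1.065 1.668 -1.855
vertex -0.695 1.985 -2.408
vertex -0.197 2.99 -1.008
endloop
endfacet
facet normal 0.246 -0.803 -0.543
outer loop
vertex 3.508 -2.18 -3.921
vertex 2.91 -2.235 -4.111
vertex 3.379 -1.91 -4.379
endloop
endfacet
facet normal 0.839 0.538 0.081
outer loop
vertex 3.508 -2.18 -3.921
vertex 3.379 -1.91 -4.379
vertex 2.41 -0.605 -3.009
endloop
endfacet
facet normal 0.246 -0.803 -0.543
outer loop
vertex 3.379 -1.91 -4.379
vertex 2.91 -2.235 -4.111
vertex 2.896 -1.885 -4.635
endloop
endfacet
facet normal 0.319 0.789 -0.525
outer loop
vertex 3.379 -1.91 -4.379
vertex 2.896 -1.885 -4.635
vertex 2.41 -0.605 -3.009
endloop
endfacet
facet normal 0.245 -0.803 -0.543
outer loop
vertex 2.896 -1.885 -4.635
vertex 2.91 -2.235 -4.111
vertex 2.424 -2.123 -4.496
endloop
endfacet
facet normal -0.490 0.608 -0.625
outer loop
vertex 2.896 -1.885 -4.635
vertex 2.424 -2.123 -4.496
vertex 2.41 -0.605 -3.009
endloop
endfacet
facet normal 0.246 -0.802 -0.544
outer loop
vertex 2.424 -2.123 -4.496
vertex 2.91 -2.235 -4.111
vertex 2.318 -2.446 -4.068
endloop
endfacet
facet normal -0.981 0.132 -0.144
outer loop
vertex 2.424 -2.123 -4.496
vertex 2.318 -2.446 -4.068
vertex 2.41 -0.605 -3.009
endloop
endfacet
facet normal 0.247 -0.803 -0.542
outer loop
vertex 2.318 -2.446 -4.068
vertex 2.91 -2.235 -4.111
vertex 2.658 -2.609 -3.672
endloop
endfacet
facet normal -0.782 -0.281 0.556
outer loop
vertex 2.318 -2.446 -4.068
vertex 2.658 -2.609 -3.672
vertex 2.41 -0.605 -3.009
endloop
endfacet
facet normal 0.246 -0.803 -0.543
outer loop
vertex 2.658 -2.609 -3.672
vertex 2.91 -2.235 -4.111
vertex 3.187 -2.491 -3.607
endloop
endfacet
facet normal -0.045 -0.319 0.947
outer loop
vertex 2.658 -2.609 -3.672
vertex 3.187 -2.491 -3.607
vertex 2.41 -0.605 -3.009
endloop
endfacet
facet normal 0.246 -0.803 -0.543
outer loop
vertex 3.187 -2.491 -3.607
vertex 2.91 -2.235 -4.111
vertex 3.508 -2.18 -3.921
endloop
endfacet
facet normal 0.676 0.045 0.736
outer loop
vertex 3.187 -2.491 -3.607
vertex 3.508 -2.18 -3.921
vertex 2.41 -0.605 -3.009
endloop
endfacet

endsolid


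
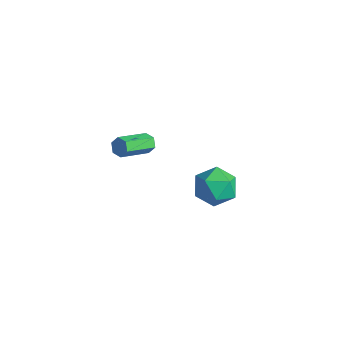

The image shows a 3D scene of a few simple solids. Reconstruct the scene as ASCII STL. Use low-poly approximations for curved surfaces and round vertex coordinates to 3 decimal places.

solid 
facet normal -0.023 0.899 -0.437
outer loop
vertex -3.568 3.726 -4.169
vertex -3.945 3.933 -3.723
vertex -3.33 3.981 -3.657
endloop
endfacet
facet normal 0.923 -0.148 -0.355
outer loop
vertex -3.568 3.726 -4.169
vertex -3.33 3.981 -3.657
vertex -3.518 1.82 -3.244
endloop
endfacet
facet normal 0.924 -0.148 -0.353
outer loop
vertex -3.518 1.82 -3.244
vertex -3.33 3.981 -3.657
vertex -3.281 2.075 -2.731
endloop
endfacet
facet normal 0.023 -0.899 0.436
outer loop
vertex -3.518 1.82 -3.244
vertex -3.281 2.075 -2.731
vertex -3.895 2.027 -2.797
endloop
endfacet
facet normal -0.023 0.900 -0.436
outer loop
vertex -3.33 3.981 -3.657
vertex -3.945 3.933 -3.723
vertex -3.707 4.188 -3.21
endloop
endfacet
facet normal 0.794 0.282 0.539
outer loop
vertex -3.33 3.981 -3.657
vertex -3.707 4.188 -3.21
vertex -3.281 2.075 -2.731
endloop
endfacet
facet normal 0.794 0.282 0.539
outer loop
vertex -3.281 2.075 -2.731
vertex -3.707 4.188 -3.21
vertex -3.658 2.282 -2.284
endloop
endfacet
facet normal 0.023 -0.899 0.436
outer loop
vertex -3.281 2.075 -2.731
vertex -3.658 2.282 -2.284
vertex -3.895 2.027 -2.797
endloop
endfacet
facet normal -0.023 0.900 -0.436
outer loop
vertex -3.707 4.188 -3.21
vertex -3.945 3.933 -3.723
vertex -4.322 4.14 -3.276
endloop
endfacet
facet normal -0.129 0.431 0.893
outer loop
vertex -3.707 4.188 -3.21
vertex -4.322 4.14 -3.276
vertex -3.658 2.282 -2.284
endloop
endfacet
facet normal -0.131 0.430 0.893
outer loop
vertex -3.658 2.282 -2.284
vertex -4.322 4.14 -3.276
vertex -4.272 2.234 -2.351
endloop
endfacet
facet normal 0.023 -0.899 0.437
outer loop
vertex -3.658 2.282 -2.284
vertex -4.272 2.234 -2.351
vertex -3.895 2.027 -2.797
endloop
endfacet
facet normal -0.023 0.899 -0.436
outer loop
vertex -4.322 4.14 -3.276
vertex -3.945 3.933 -3.723
vertex -4.559 3.885 -3.789
endloop
endfacet
facet normal -0.924 0.147 0.354
outer loop
vertex -4.322 4.14 -3.276
vertex -4.559 3.885 -3.789
vertex -4.272 2.234 -2.351
endloop
endfacet
facet normal -0.923 0.149 0.355
outer loop
vertex -4.272 2.234 -2.351
vertex -4.559 3.885 -3.789
vertex -4.51 1.979 -2.863
endloop
endfacet
facet normal 0.023 -0.899 0.437
outer loop
vertex -4.272 2.234 -2.351
vertex -4.51 1.979 -2.863
vertex -3.895 2.027 -2.797
endloop
endfacet
facet normal -0.023 0.899 -0.436
outer loop
vertex -4.559 3.885 -3.789
vertex -3.945 3.933 -3.723
vertex -4.182 3.678 -4.236
endloop
endfacet
facet normal -0.794 -0.282 -0.539
outer loop
vertex -4.559 3.885 -3.789
vertex -4.182 3.678 -4.236
vertex -4.51 1.979 -2.863
endloop
endfacet
facet normal -0.794 -0.282 -0.539
outer loop
vertex -4.51 1.979 -2.863
vertex -4.182 3.678 -4.236
vertex -4.133 1.772 -3.31
endloop
endfacet
facet normal 0.023 -0.900 0.436
outer loop
vertex -4.51 1.979 -2.863
vertex -4.133 1.772 -3.31
vertex -3.895 2.027 -2.797
endloop
endfacet
facet normal -0.023 0.899 -0.437
outer loop
vertex -4.182 3.678 -4.236
vertex -3.945 3.933 -3.723
vertex -3.568 3.726 -4.169
endloop
endfacet
facet normal 0.131 -0.430 -0.893
outer loop
vertex -4.182 3.678 -4.236
vertex -3.568 3.726 -4.169
vertex -4.133 1.772 -3.31
endloop
endfacet
facet normal 0.129 -0.430 -0.893
outer loop
vertex -4.133 1.772 -3.31
vertex -3.568 3.726 -4.169
vertex -3.518 1.82 -3.244
endloop
endfacet
facet normal 0.023 -0.900 0.436
outer loop
vertex -4.133 1.772 -3.31
vertex -3.518 1.82 -3.244
vertex -3.895 2.027 -2.797
endloop
endfacet
facet normal -0.868 0.271 0.417
outer loop
vertex 2.06 3.511 -1.139
vertex 1.943 2.379 -0.646
vertex 2.526 3.273 -0.014
endloop
endfacet
facet normal -0.430 0.831 0.354
outer loop
vertex 2.06 3.511 -1.139
vertex 2.526 3.273 -0.014
vertex 3.176 3.953 -0.822
endloop
endfacet
facet normal -0.263 0.904 -0.336
outer loop
vertex 2.06 3.511 -1.139
vertex 3.176 3.953 -0.822
vertex 2.995 3.48 -1.954
endloop
endfacet
facet normal -0.597 0.391 -0.700
outer loop
vertex 2.06 3.511 -1.139
vertex 2.995 3.48 -1.954
vertex 2.232 2.507 -1.846
endloop
endfacet
facet normal -0.972 -0.002 -0.234
outer loop
vertex 2.06 3.511 -1.139
vertex 2.232 2.507 -1.846
vertex 1.943 2.379 -0.646
endloop
endfacet
facet normal 0.170 0.682 0.711
outer loop
vertex 3.176 3.953 -0.822
vertex 2.526 3.273 -0.014
vertex 3.748 3.093 -0.134
endloop
endfacet
facet normal -0.539 -0.223 0.812
outer loop
vertex 2.526 3.273 -0.014
vertex 1.943 2.379 -0.646
vertex 2.985 2.12 -0.026
endloop
endfacet
facet normal -0.708 -0.664 -0.241
outer loop
vertex 1.943 2.379 -0.646
vertex 2.232 2.507 -1.846
vertex 2.804 1.647 -1.158
endloop
endfacet
facet normal -0.102 -0.030 -0.994
outer loop
vertex 2.232 2.507 -1.846
vertex 2.995 3.48 -1.954
vertex 3.454 2.327 -1.966
endloop
endfacet
facet normal 0.440 0.801 -0.405
outer loop
vertex 2.995 3.48 -1.954
vertex 3.176 3.953 -0.822
vertex 4.037 3.221 -1.334
endloop
endfacet
facet normal 0.597 -0.391 0.700
outer loop
vertex 3.92 2.089 -0.841
vertex 3.748 3.093 -0.134
vertex 2.985 2.12 -0.026
endloop
endfacet
facet normal 0.263 -0.904 0.336
outer loop
vertex 3.92 2.089 -0.841
vertex 2.985 2.12 -0.026
vertex 2.804 1.647 -1.158
endloop
endfacet
facet normal 0.430 -0.831 -0.354
outer loop
vertex 3.92 2.089 -0.841
vertex 2.804 1.647 -1.158
vertex 3.454 2.327 -1.966
endloop
endfacet
facet normal 0.868 -0.271 -0.417
outer loop
vertex 3.92 2.089 -0.841
vertex 3.454 2.327 -1.966
vertex 4.037 3.221 -1.334
endloop
endfacet
facet normal 0.972 0.002 0.234
outer loop
vertex 3.92 2.089 -0.841
vertex 4.037 3.221 -1.334
vertex 3.748 3.093 -0.134
endloop
endfacet
facet normal 0.102 0.030 0.994
outer loop
vertex 2.985 2.12 -0.026
vertex 3.748 3.093 -0.134
vertex 2.526 3.273 -0.014
endloop
endfacet
facet normal -0.440 -0.801 0.405
outer loop
vertex 2.804 1.647 -1.158
vertex 2.985 2.12 -0.026
vertex 1.943 2.379 -0.646
endloop
endfacet
facet normal -0.170 -0.682 -0.711
outer loop
vertex 3.454 2.327 -1.966
vertex 2.804 1.647 -1.158
vertex 2.232 2.507 -1.846
endloop
endfacet
facet normal 0.539 0.223 -0.812
outer loop
vertex 4.037 3.221 -1.334
vertex 3.454 2.327 -1.966
vertex 2.995 3.48 -1.954
endloop
endfacet
facet normal 0.708 0.664 0.241
outer loop
vertex 3.748 3.093 -0.134
vertex 4.037 3.221 -1.334
vertex 3.176 3.953 -0.822
endloop
endfacet

endsolid


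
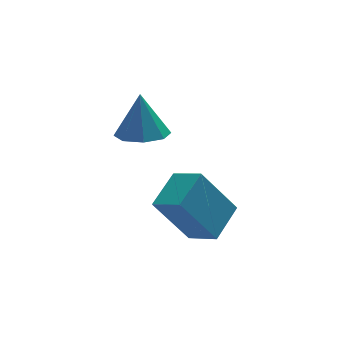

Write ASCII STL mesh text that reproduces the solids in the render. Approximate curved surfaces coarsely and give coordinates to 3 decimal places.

solid 
facet normal -0.539 0.106 0.836
outer loop
vertex 1.219 0.858 -0.239
vertex 0.757 1.578 -0.628
vertex 0.419 0.116 -0.661
endloop
endfacet
facet normal 0.492 -0.766 0.414
outer loop
vertex 1.303 -0.058 -2.032
vertex 1.219 0.858 -0.239
vertex 0.419 0.116 -0.661
endloop
endfacet
facet normal -0.540 0.106 0.835
outer loop
vertex 0.419 0.116 -0.661
vertex 0.757 1.578 -0.628
vertex -0.043 0.836 -1.051
endloop
endfacet
facet normal -0.684 -0.634 -0.361
outer loop
vertex -0.043 0.836 -1.051
vertex 1.303 -0.058 -2.032
vertex 0.419 0.116 -0.661
endloop
endfacet
facet normal 0.684 0.634 0.361
outer loop
vertex 1.219 0.858 -0.239
vertex 1.641 1.404 -1.999
vertex 0.757 1.578 -0.628
endloop
endfacet
facet normal 0.491 -0.766 0.414
outer loop
vertex 2.103 0.684 -1.609
vertex 1.219 0.858 -0.239
vertex 1.303 -0.058 -2.032
endloop
endfacet
facet normal 0.684 0.634 0.361
outer loop
vertex 2.103 0.684 -1.609
vertex 1.641 1.404 -1.999
vertex 1.219 0.858 -0.239
endloop
endfacet
facet normal -0.492 0.766 -0.414
outer loop
vertex 0.757 1.578 -0.628
vertex 1.641 1.404 -1.999
vertex -0.043 0.836 -1.051
endloop
endfacet
facet normal -0.684 -0.634 -0.361
outer loop
vertex 0.841 0.662 -2.421
vertex 1.303 -0.058 -2.032
vertex -0.043 0.836 -1.051
endloop
endfacet
facet normal -0.492 0.766 -0.415
outer loop
vertex -0.043 0.836 -1.051
vertex 1.641 1.404 -1.999
vertex 0.841 0.662 -2.421
endloop
endfacet
facet normal 0.539 -0.105 -0.835
outer loop
vertex 0.841 0.662 -2.421
vertex 2.103 0.684 -1.609
vertex 1.303 -0.058 -2.032
endloop
endfacet
facet normal 0.539 -0.106 -0.835
outer loop
vertex 1.641 1.404 -1.999
vertex 2.103 0.684 -1.609
vertex 0.841 0.662 -2.421
endloop
endfacet
facet normal -0.042 -0.253 -0.967
outer loop
vertex 1.194 3.778 -0.481
vertex 0.562 3.432 -0.363
vertex 0.752 4.112 -0.549
endloop
endfacet
facet normal 0.562 0.792 0.236
outer loop
vertex 1.194 3.778 -0.481
vertex 0.752 4.112 -0.549
vertex 0.618 3.768 0.923
endloop
endfacet
facet normal -0.042 -0.253 -0.967
outer loop
vertex 0.752 4.112 -0.549
vertex 0.562 3.432 -0.363
vertex 0.198 4.048 -0.508
endloop
endfacet
facet normal -0.096 0.971 0.218
outer loop
vertex 0.752 4.112 -0.549
vertex 0.198 4.048 -0.508
vertex 0.618 3.768 0.923
endloop
endfacet
facet normal -0.042 -0.253 -0.967
outer loop
vertex 0.198 4.048 -0.508
vertex 0.562 3.432 -0.363
vertex -0.142 3.623 -0.382
endloop
endfacet
facet normal -0.688 0.647 0.329
outer loop
vertex 0.198 4.048 -0.508
vertex -0.142 3.623 -0.382
vertex 0.618 3.768 0.923
endloop
endfacet
facet normal -0.042 -0.252 -0.967
outer loop
vertex -0.142 3.623 -0.382
vertex 0.562 3.432 -0.363
vertex -0.07 3.086 -0.245
endloop
endfacet
facet normal -0.865 0.012 0.502
outer loop
vertex -0.142 3.623 -0.382
vertex -0.07 3.086 -0.245
vertex 0.618 3.768 0.923
endloop
endfacet
facet normal -0.042 -0.253 -0.967
outer loop
vertex -0.07 3.086 -0.245
vertex 0.562 3.432 -0.363
vertex 0.373 2.752 -0.177
endloop
endfacet
facet normal -0.524 -0.565 0.638
outer loop
vertex -0.07 3.086 -0.245
vertex 0.373 2.752 -0.177
vertex 0.618 3.768 0.923
endloop
endfacet
facet normal -0.042 -0.253 -0.967
outer loop
vertex 0.373 2.752 -0.177
vertex 0.562 3.432 -0.363
vertex 0.926 2.816 -0.218
endloop
endfacet
facet normal 0.135 -0.743 0.656
outer loop
vertex 0.373 2.752 -0.177
vertex 0.926 2.816 -0.218
vertex 0.618 3.768 0.923
endloop
endfacet
facet normal -0.041 -0.252 -0.967
outer loop
vertex 0.926 2.816 -0.218
vertex 0.562 3.432 -0.363
vertex 1.267 3.241 -0.343
endloop
endfacet
facet normal 0.724 -0.420 0.546
outer loop
vertex 0.926 2.816 -0.218
vertex 1.267 3.241 -0.343
vertex 0.618 3.768 0.923
endloop
endfacet
facet normal -0.041 -0.254 -0.966
outer loop
vertex 1.267 3.241 -0.343
vertex 0.562 3.432 -0.363
vertex 1.194 3.778 -0.481
endloop
endfacet
facet normal 0.902 0.218 0.372
outer loop
vertex 1.267 3.241 -0.343
vertex 1.194 3.778 -0.481
vertex 0.618 3.768 0.923
endloop
endfacet

endsolid


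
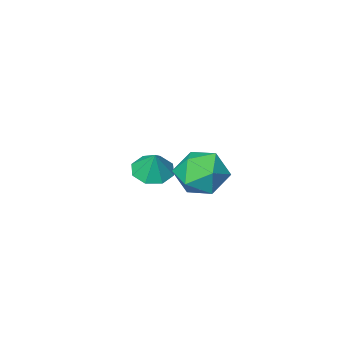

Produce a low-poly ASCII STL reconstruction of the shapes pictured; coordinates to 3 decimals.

solid 
facet normal -0.916 0.130 0.381
outer loop
vertex -4.316 2.011 2.562
vertex -4.431 0.958 2.644
vertex -4.017 1.512 3.451
endloop
endfacet
facet normal -0.492 0.678 0.546
outer loop
vertex -4.316 2.011 2.562
vertex -4.017 1.512 3.451
vertex -3.409 2.281 3.043
endloop
endfacet
facet normal -0.254 0.965 -0.062
outer loop
vertex -4.316 2.011 2.562
vertex -3.409 2.281 3.043
vertex -3.446 2.203 1.985
endloop
endfacet
facet normal -0.532 0.593 -0.604
outer loop
vertex -4.316 2.011 2.562
vertex -3.446 2.203 1.985
vertex -4.078 1.385 1.738
endloop
endfacet
facet normal -0.941 0.077 -0.330
outer loop
vertex -4.316 2.011 2.562
vertex -4.078 1.385 1.738
vertex -4.431 0.958 2.644
endloop
endfacet
facet normal 0.072 0.423 0.903
outer loop
vertex -3.409 2.281 3.043
vertex -4.017 1.512 3.451
vertex -2.962 1.395 3.422
endloop
endfacet
facet normal -0.615 -0.466 0.636
outer loop
vertex -4.017 1.512 3.451
vertex -4.431 0.958 2.644
vertex -3.594 0.577 3.175
endloop
endfacet
facet normal -0.656 -0.551 -0.515
outer loop
vertex -4.431 0.958 2.644
vertex -4.078 1.385 1.738
vertex -3.631 0.499 2.117
endloop
endfacet
facet normal 0.005 0.285 -0.958
outer loop
vertex -4.078 1.385 1.738
vertex -3.446 2.203 1.985
vertex -3.023 1.268 1.709
endloop
endfacet
facet normal 0.455 0.887 -0.081
outer loop
vertex -3.446 2.203 1.985
vertex -3.409 2.281 3.043
vertex -2.609 1.822 2.516
endloop
endfacet
facet normal 0.532 -0.593 0.604
outer loop
vertex -2.724 0.769 2.598
vertex -2.962 1.395 3.422
vertex -3.594 0.577 3.175
endloop
endfacet
facet normal 0.254 -0.965 0.062
outer loop
vertex -2.724 0.769 2.598
vertex -3.594 0.577 3.175
vertex -3.631 0.499 2.117
endloop
endfacet
facet normal 0.492 -0.678 -0.546
outer loop
vertex -2.724 0.769 2.598
vertex -3.631 0.499 2.117
vertex -3.023 1.268 1.709
endloop
endfacet
facet normal 0.916 -0.130 -0.381
outer loop
vertex -2.724 0.769 2.598
vertex -3.023 1.268 1.709
vertex -2.609 1.822 2.516
endloop
endfacet
facet normal 0.941 -0.077 0.330
outer loop
vertex -2.724 0.769 2.598
vertex -2.609 1.822 2.516
vertex -2.962 1.395 3.422
endloop
endfacet
facet normal -0.005 -0.285 0.958
outer loop
vertex -3.594 0.577 3.175
vertex -2.962 1.395 3.422
vertex -4.017 1.512 3.451
endloop
endfacet
facet normal -0.455 -0.887 0.081
outer loop
vertex -3.631 0.499 2.117
vertex -3.594 0.577 3.175
vertex -4.431 0.958 2.644
endloop
endfacet
facet normal -0.072 -0.423 -0.903
outer loop
vertex -3.023 1.268 1.709
vertex -3.631 0.499 2.117
vertex -4.078 1.385 1.738
endloop
endfacet
facet normal 0.615 0.466 -0.636
outer loop
vertex -2.609 1.822 2.516
vertex -3.023 1.268 1.709
vertex -3.446 2.203 1.985
endloop
endfacet
facet normal 0.656 0.551 0.515
outer loop
vertex -2.962 1.395 3.422
vertex -2.609 1.822 2.516
vertex -3.409 2.281 3.043
endloop
endfacet
facet normal -0.141 -0.400 -0.906
outer loop
vertex -3.479 -2.367 0.097
vertex -4.073 -2.844 0.4
vertex -4.044 -2.096 0.065
endloop
endfacet
facet normal 0.422 0.896 0.138
outer loop
vertex -3.479 -2.367 0.097
vertex -4.044 -2.096 0.065
vertex -3.907 -2.376 1.46
endloop
endfacet
facet normal -0.142 -0.400 -0.905
outer loop
vertex -4.044 -2.096 0.065
vertex -4.073 -2.844 0.4
vertex -4.626 -2.263 0.23
endloop
endfacet
facet normal -0.213 0.954 0.212
outer loop
vertex -4.044 -2.096 0.065
vertex -4.626 -2.263 0.23
vertex -3.907 -2.376 1.46
endloop
endfacet
facet normal -0.142 -0.400 -0.905
outer loop
vertex -4.626 -2.263 0.23
vertex -4.073 -2.844 0.4
vertex -4.884 -2.771 0.495
endloop
endfacet
facet normal -0.679 0.580 0.450
outer loop
vertex -4.626 -2.263 0.23
vertex -4.884 -2.771 0.495
vertex -3.907 -2.376 1.46
endloop
endfacet
facet normal -0.142 -0.400 -0.905
outer loop
vertex -4.884 -2.771 0.495
vertex -4.073 -2.844 0.4
vertex -4.666 -3.321 0.704
endloop
endfacet
facet normal -0.701 -0.007 0.713
outer loop
vertex -4.884 -2.771 0.495
vertex -4.666 -3.321 0.704
vertex -3.907 -2.376 1.46
endloop
endfacet
facet normal -0.142 -0.400 -0.905
outer loop
vertex -4.666 -3.321 0.704
vertex -4.073 -2.844 0.4
vertex -4.101 -3.592 0.735
endloop
endfacet
facet normal -0.268 -0.462 0.846
outer loop
vertex -4.666 -3.321 0.704
vertex -4.101 -3.592 0.735
vertex -3.907 -2.376 1.46
endloop
endfacet
facet normal -0.142 -0.400 -0.905
outer loop
vertex -4.101 -3.592 0.735
vertex -4.073 -2.844 0.4
vertex -3.519 -3.425 0.57
endloop
endfacet
facet normal 0.368 -0.519 0.772
outer loop
vertex -4.101 -3.592 0.735
vertex -3.519 -3.425 0.57
vertex -3.907 -2.376 1.46
endloop
endfacet
facet normal -0.141 -0.399 -0.906
outer loop
vertex -3.519 -3.425 0.57
vertex -4.073 -2.844 0.4
vertex -3.261 -2.917 0.306
endloop
endfacet
facet normal 0.833 -0.145 0.534
outer loop
vertex -3.519 -3.425 0.57
vertex -3.261 -2.917 0.306
vertex -3.907 -2.376 1.46
endloop
endfacet
facet normal -0.141 -0.400 -0.906
outer loop
vertex -3.261 -2.917 0.306
vertex -4.073 -2.844 0.4
vertex -3.479 -2.367 0.097
endloop
endfacet
facet normal 0.855 0.442 0.271
outer loop
vertex -3.261 -2.917 0.306
vertex -3.479 -2.367 0.097
vertex -3.907 -2.376 1.46
endloop
endfacet

endsolid


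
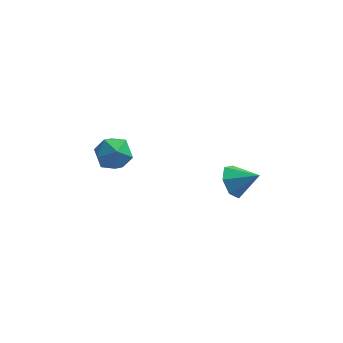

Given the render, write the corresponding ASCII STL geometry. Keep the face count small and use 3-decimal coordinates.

solid 
facet normal -0.876 -0.083 0.475
outer loop
vertex -2.788 2.929 -2.0
vertex -2.549 2.061 -1.71
vertex -2.332 2.813 -1.179
endloop
endfacet
facet normal -0.661 0.599 0.452
outer loop
vertex -2.788 2.929 -2.0
vertex -2.332 2.813 -1.179
vertex -2.089 3.52 -1.76
endloop
endfacet
facet normal -0.580 0.781 -0.232
outer loop
vertex -2.788 2.929 -2.0
vertex -2.089 3.52 -1.76
vertex -2.157 3.205 -2.649
endloop
endfacet
facet normal -0.744 0.213 -0.633
outer loop
vertex -2.788 2.929 -2.0
vertex -2.157 3.205 -2.649
vertex -2.441 2.303 -2.619
endloop
endfacet
facet normal -0.927 -0.321 -0.195
outer loop
vertex -2.788 2.929 -2.0
vertex -2.441 2.303 -2.619
vertex -2.549 2.061 -1.71
endloop
endfacet
facet normal -0.023 0.640 0.768
outer loop
vertex -2.089 3.52 -1.76
vertex -2.332 2.813 -1.179
vertex -1.419 3.017 -1.321
endloop
endfacet
facet normal -0.370 -0.462 0.806
outer loop
vertex -2.332 2.813 -1.179
vertex -2.549 2.061 -1.71
vertex -1.703 2.115 -1.291
endloop
endfacet
facet normal -0.453 -0.847 -0.279
outer loop
vertex -2.549 2.061 -1.71
vertex -2.441 2.303 -2.619
vertex -1.771 1.8 -2.18
endloop
endfacet
facet normal -0.157 0.017 -0.987
outer loop
vertex -2.441 2.303 -2.619
vertex -2.157 3.205 -2.649
vertex -1.528 2.507 -2.761
endloop
endfacet
facet normal 0.108 0.934 -0.339
outer loop
vertex -2.157 3.205 -2.649
vertex -2.089 3.52 -1.76
vertex -1.311 3.259 -2.23
endloop
endfacet
facet normal 0.744 -0.213 0.633
outer loop
vertex -1.072 2.391 -1.94
vertex -1.419 3.017 -1.321
vertex -1.703 2.115 -1.291
endloop
endfacet
facet normal 0.580 -0.781 0.232
outer loop
vertex -1.072 2.391 -1.94
vertex -1.703 2.115 -1.291
vertex -1.771 1.8 -2.18
endloop
endfacet
facet normal 0.661 -0.599 -0.452
outer loop
vertex -1.072 2.391 -1.94
vertex -1.771 1.8 -2.18
vertex -1.528 2.507 -2.761
endloop
endfacet
facet normal 0.876 0.083 -0.475
outer loop
vertex -1.072 2.391 -1.94
vertex -1.528 2.507 -2.761
vertex -1.311 3.259 -2.23
endloop
endfacet
facet normal 0.927 0.321 0.195
outer loop
vertex -1.072 2.391 -1.94
vertex -1.311 3.259 -2.23
vertex -1.419 3.017 -1.321
endloop
endfacet
facet normal 0.157 -0.017 0.987
outer loop
vertex -1.703 2.115 -1.291
vertex -1.419 3.017 -1.321
vertex -2.332 2.813 -1.179
endloop
endfacet
facet normal -0.108 -0.934 0.339
outer loop
vertex -1.771 1.8 -2.18
vertex -1.703 2.115 -1.291
vertex -2.549 2.061 -1.71
endloop
endfacet
facet normal 0.023 -0.640 -0.768
outer loop
vertex -1.528 2.507 -2.761
vertex -1.771 1.8 -2.18
vertex -2.441 2.303 -2.619
endloop
endfacet
facet normal 0.370 0.462 -0.806
outer loop
vertex -1.311 3.259 -2.23
vertex -1.528 2.507 -2.761
vertex -2.157 3.205 -2.649
endloop
endfacet
facet normal 0.453 0.847 0.279
outer loop
vertex -1.419 3.017 -1.321
vertex -1.311 3.259 -2.23
vertex -2.089 3.52 -1.76
endloop
endfacet
facet normal -0.837 0.136 -0.530
outer loop
vertex 3.707 1.969 -3.501
vertex 3.237 1.85 -2.79
vertex 3.556 2.583 -3.105
endloop
endfacet
facet normal 0.862 0.407 -0.302
outer loop
vertex 3.707 1.969 -3.501
vertex 3.556 2.583 -3.105
vertex 4.343 1.67 -2.09
endloop
endfacet
facet normal -0.837 0.137 -0.529
outer loop
vertex 3.556 2.583 -3.105
vertex 3.237 1.85 -2.79
vertex 3.166 2.646 -2.472
endloop
endfacet
facet normal 0.562 0.783 0.268
outer loop
vertex 3.556 2.583 -3.105
vertex 3.166 2.646 -2.472
vertex 4.343 1.67 -2.09
endloop
endfacet
facet normal -0.837 0.137 -0.530
outer loop
vertex 3.166 2.646 -2.472
vertex 3.237 1.85 -2.79
vertex 2.829 2.109 -2.078
endloop
endfacet
facet normal 0.157 0.518 0.841
outer loop
vertex 3.166 2.646 -2.472
vertex 2.829 2.109 -2.078
vertex 4.343 1.67 -2.09
endloop
endfacet
facet normal -0.837 0.136 -0.529
outer loop
vertex 2.829 2.109 -2.078
vertex 3.237 1.85 -2.79
vertex 2.8 1.377 -2.22
endloop
endfacet
facet normal -0.047 -0.188 0.981
outer loop
vertex 2.829 2.109 -2.078
vertex 2.8 1.377 -2.22
vertex 4.343 1.67 -2.09
endloop
endfacet
facet normal -0.837 0.136 -0.529
outer loop
vertex 2.8 1.377 -2.22
vertex 3.237 1.85 -2.79
vertex 3.1 1.001 -2.791
endloop
endfacet
facet normal 0.104 -0.805 0.584
outer loop
vertex 2.8 1.377 -2.22
vertex 3.1 1.001 -2.791
vertex 4.343 1.67 -2.09
endloop
endfacet
facet normal -0.837 0.136 -0.530
outer loop
vertex 3.1 1.001 -2.791
vertex 3.237 1.85 -2.79
vertex 3.504 1.264 -3.361
endloop
endfacet
facet normal 0.495 -0.868 -0.050
outer loop
vertex 3.1 1.001 -2.791
vertex 3.504 1.264 -3.361
vertex 4.343 1.67 -2.09
endloop
endfacet
facet normal -0.837 0.136 -0.530
outer loop
vertex 3.504 1.264 -3.361
vertex 3.237 1.85 -2.79
vertex 3.707 1.969 -3.501
endloop
endfacet
facet normal 0.833 -0.328 -0.445
outer loop
vertex 3.504 1.264 -3.361
vertex 3.707 1.969 -3.501
vertex 4.343 1.67 -2.09
endloop
endfacet

endsolid


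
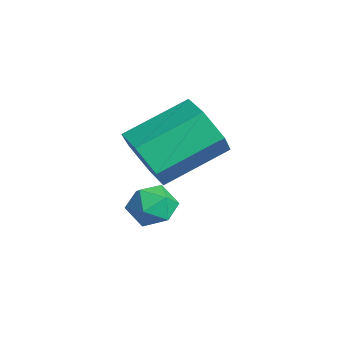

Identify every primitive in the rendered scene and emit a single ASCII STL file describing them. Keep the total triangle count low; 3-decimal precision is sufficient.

solid 
facet normal -0.442 0.873 0.207
outer loop
vertex -3.205 1.539 -0.906
vertex -2.971 1.495 -0.22
vertex -2.562 1.821 -0.723
endloop
endfacet
facet normal -0.236 0.848 -0.475
outer loop
vertex -3.205 1.539 -0.906
vertex -2.562 1.821 -0.723
vertex -2.633 1.453 -1.344
endloop
endfacet
facet normal -0.555 0.285 -0.781
outer loop
vertex -3.205 1.539 -0.906
vertex -2.633 1.453 -1.344
vertex -3.085 0.899 -1.225
endloop
endfacet
facet normal -0.957 -0.036 -0.287
outer loop
vertex -3.205 1.539 -0.906
vertex -3.085 0.899 -1.225
vertex -3.294 0.924 -0.531
endloop
endfacet
facet normal -0.888 0.326 0.324
outer loop
vertex -3.205 1.539 -0.906
vertex -3.294 0.924 -0.531
vertex -2.971 1.495 -0.22
endloop
endfacet
facet normal 0.468 0.736 -0.490
outer loop
vertex -2.633 1.453 -1.344
vertex -2.562 1.821 -0.723
vertex -2.046 1.356 -0.929
endloop
endfacet
facet normal 0.137 0.777 0.615
outer loop
vertex -2.562 1.821 -0.723
vertex -2.971 1.495 -0.22
vertex -2.255 1.381 -0.235
endloop
endfacet
facet normal -0.586 -0.106 0.804
outer loop
vertex -2.971 1.495 -0.22
vertex -3.294 0.924 -0.531
vertex -2.707 0.827 -0.116
endloop
endfacet
facet normal -0.698 -0.692 -0.185
outer loop
vertex -3.294 0.924 -0.531
vertex -3.085 0.899 -1.225
vertex -2.778 0.459 -0.737
endloop
endfacet
facet normal -0.048 -0.172 -0.984
outer loop
vertex -3.085 0.899 -1.225
vertex -2.633 1.453 -1.344
vertex -2.369 0.785 -1.24
endloop
endfacet
facet normal 0.957 0.036 0.287
outer loop
vertex -2.135 0.741 -0.554
vertex -2.046 1.356 -0.929
vertex -2.255 1.381 -0.235
endloop
endfacet
facet normal 0.555 -0.285 0.781
outer loop
vertex -2.135 0.741 -0.554
vertex -2.255 1.381 -0.235
vertex -2.707 0.827 -0.116
endloop
endfacet
facet normal 0.236 -0.848 0.475
outer loop
vertex -2.135 0.741 -0.554
vertex -2.707 0.827 -0.116
vertex -2.778 0.459 -0.737
endloop
endfacet
facet normal 0.442 -0.873 -0.207
outer loop
vertex -2.135 0.741 -0.554
vertex -2.778 0.459 -0.737
vertex -2.369 0.785 -1.24
endloop
endfacet
facet normal 0.888 -0.326 -0.324
outer loop
vertex -2.135 0.741 -0.554
vertex -2.369 0.785 -1.24
vertex -2.046 1.356 -0.929
endloop
endfacet
facet normal 0.698 0.692 0.185
outer loop
vertex -2.255 1.381 -0.235
vertex -2.046 1.356 -0.929
vertex -2.562 1.821 -0.723
endloop
endfacet
facet normal 0.048 0.172 0.984
outer loop
vertex -2.707 0.827 -0.116
vertex -2.255 1.381 -0.235
vertex -2.971 1.495 -0.22
endloop
endfacet
facet normal -0.468 -0.736 0.490
outer loop
vertex -2.778 0.459 -0.737
vertex -2.707 0.827 -0.116
vertex -3.294 0.924 -0.531
endloop
endfacet
facet normal -0.137 -0.777 -0.615
outer loop
vertex -2.369 0.785 -1.24
vertex -2.778 0.459 -0.737
vertex -3.085 0.899 -1.225
endloop
endfacet
facet normal 0.586 0.106 -0.804
outer loop
vertex -2.046 1.356 -0.929
vertex -2.369 0.785 -1.24
vertex -2.633 1.453 -1.344
endloop
endfacet
facet normal 0.053 -0.895 -0.443
outer loop
vertex -1.866 0.459 1.915
vertex -2.348 0.794 1.181
vertex -1.41 0.845 1.19
endloop
endfacet
facet normal 0.873 -0.175 0.456
outer loop
vertex -1.866 0.459 1.915
vertex -1.41 0.845 1.19
vertex -1.97 2.23 2.793
endloop
endfacet
facet normal 0.873 -0.175 0.456
outer loop
vertex -1.97 2.23 2.793
vertex -1.41 0.845 1.19
vertex -1.513 2.616 2.067
endloop
endfacet
facet normal -0.051 0.895 0.443
outer loop
vertex -1.97 2.23 2.793
vertex -1.513 2.616 2.067
vertex -2.452 2.566 2.059
endloop
endfacet
facet normal 0.053 -0.895 -0.443
outer loop
vertex -1.41 0.845 1.19
vertex -2.348 0.794 1.181
vertex -1.892 1.18 0.456
endloop
endfacet
facet normal 0.857 0.268 -0.440
outer loop
vertex -1.41 0.845 1.19
vertex -1.892 1.18 0.456
vertex -1.513 2.616 2.067
endloop
endfacet
facet normal 0.857 0.268 -0.440
outer loop
vertex -1.513 2.616 2.067
vertex -1.892 1.18 0.456
vertex -1.995 2.952 1.333
endloop
endfacet
facet normal -0.051 0.895 0.443
outer loop
vertex -1.513 2.616 2.067
vertex -1.995 2.952 1.333
vertex -2.452 2.566 2.059
endloop
endfacet
facet normal 0.052 -0.895 -0.444
outer loop
vertex -1.892 1.18 0.456
vertex -2.348 0.794 1.181
vertex -2.83 1.13 0.447
endloop
endfacet
facet normal -0.015 0.443 -0.896
outer loop
vertex -1.892 1.18 0.456
vertex -2.83 1.13 0.447
vertex -1.995 2.952 1.333
endloop
endfacet
facet normal -0.016 0.443 -0.896
outer loop
vertex -1.995 2.952 1.333
vertex -2.83 1.13 0.447
vertex -2.934 2.901 1.325
endloop
endfacet
facet normal -0.052 0.895 0.443
outer loop
vertex -1.995 2.952 1.333
vertex -2.934 2.901 1.325
vertex -2.452 2.566 2.059
endloop
endfacet
facet normal 0.051 -0.895 -0.443
outer loop
vertex -2.83 1.13 0.447
vertex -2.348 0.794 1.181
vertex -3.287 0.744 1.173
endloop
endfacet
facet normal -0.873 0.175 -0.456
outer loop
vertex -2.83 1.13 0.447
vertex -3.287 0.744 1.173
vertex -2.934 2.901 1.325
endloop
endfacet
facet normal -0.873 0.175 -0.456
outer loop
vertex -2.934 2.901 1.325
vertex -3.287 0.744 1.173
vertex -3.39 2.515 2.05
endloop
endfacet
facet normal -0.053 0.895 0.443
outer loop
vertex -2.934 2.901 1.325
vertex -3.39 2.515 2.05
vertex -2.452 2.566 2.059
endloop
endfacet
facet normal 0.051 -0.895 -0.443
outer loop
vertex -3.287 0.744 1.173
vertex -2.348 0.794 1.181
vertex -2.805 0.408 1.907
endloop
endfacet
facet normal -0.857 -0.268 0.440
outer loop
vertex -3.287 0.744 1.173
vertex -2.805 0.408 1.907
vertex -3.39 2.515 2.05
endloop
endfacet
facet normal -0.857 -0.268 0.440
outer loop
vertex -3.39 2.515 2.05
vertex -2.805 0.408 1.907
vertex -2.908 2.18 2.784
endloop
endfacet
facet normal -0.053 0.895 0.443
outer loop
vertex -3.39 2.515 2.05
vertex -2.908 2.18 2.784
vertex -2.452 2.566 2.059
endloop
endfacet
facet normal 0.052 -0.895 -0.443
outer loop
vertex -2.805 0.408 1.907
vertex -2.348 0.794 1.181
vertex -1.866 0.459 1.915
endloop
endfacet
facet normal 0.016 -0.443 0.896
outer loop
vertex -2.805 0.408 1.907
vertex -1.866 0.459 1.915
vertex -2.908 2.18 2.784
endloop
endfacet
facet normal 0.015 -0.443 0.896
outer loop
vertex -2.908 2.18 2.784
vertex -1.866 0.459 1.915
vertex -1.97 2.23 2.793
endloop
endfacet
facet normal -0.052 0.895 0.444
outer loop
vertex -2.908 2.18 2.784
vertex -1.97 2.23 2.793
vertex -2.452 2.566 2.059
endloop
endfacet

endsolid
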